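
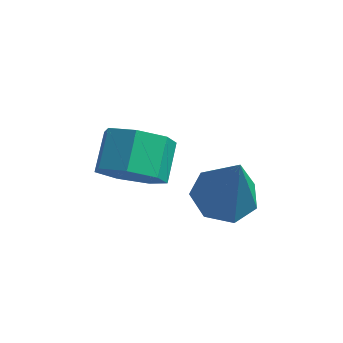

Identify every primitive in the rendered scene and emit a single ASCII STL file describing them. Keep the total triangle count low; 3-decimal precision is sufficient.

solid 
facet normal -0.252 0.184 -0.950
outer loop
vertex -0.364 -0.568 0.078
vertex -0.847 0.12 0.339
vertex 0.003 0.101 0.11
endloop
endfacet
facet normal 0.873 -0.482 0.070
outer loop
vertex -0.364 -0.568 0.078
vertex 0.003 0.101 0.11
vertex -0.353 -0.24 2.201
endloop
endfacet
facet normal -0.252 0.183 -0.950
outer loop
vertex 0.003 0.101 0.11
vertex -0.847 0.12 0.339
vertex -0.27 0.784 0.314
endloop
endfacet
facet normal 0.928 0.309 0.208
outer loop
vertex 0.003 0.101 0.11
vertex -0.27 0.784 0.314
vertex -0.353 -0.24 2.201
endloop
endfacet
facet normal -0.252 0.183 -0.950
outer loop
vertex -0.27 0.784 0.314
vertex -0.847 0.12 0.339
vertex -0.977 0.967 0.537
endloop
endfacet
facet normal 0.355 0.815 0.458
outer loop
vertex -0.27 0.784 0.314
vertex -0.977 0.967 0.537
vertex -0.353 -0.24 2.201
endloop
endfacet
facet normal -0.252 0.183 -0.950
outer loop
vertex -0.977 0.967 0.537
vertex -0.847 0.12 0.339
vertex -1.586 0.512 0.611
endloop
endfacet
facet normal -0.414 0.656 0.631
outer loop
vertex -0.977 0.967 0.537
vertex -1.586 0.512 0.611
vertex -0.353 -0.24 2.201
endloop
endfacet
facet normal -0.252 0.183 -0.950
outer loop
vertex -1.586 0.512 0.611
vertex -0.847 0.12 0.339
vertex -1.638 -0.238 0.48
endloop
endfacet
facet normal -0.800 -0.049 0.598
outer loop
vertex -1.586 0.512 0.611
vertex -1.638 -0.238 0.48
vertex -0.353 -0.24 2.201
endloop
endfacet
facet normal -0.253 0.184 -0.950
outer loop
vertex -1.638 -0.238 0.48
vertex -0.847 0.12 0.339
vertex -1.094 -0.719 0.242
endloop
endfacet
facet normal -0.513 -0.769 0.382
outer loop
vertex -1.638 -0.238 0.48
vertex -1.094 -0.719 0.242
vertex -0.353 -0.24 2.201
endloop
endfacet
facet normal -0.252 0.184 -0.950
outer loop
vertex -1.094 -0.719 0.242
vertex -0.847 0.12 0.339
vertex -0.364 -0.568 0.078
endloop
endfacet
facet normal 0.232 -0.961 0.147
outer loop
vertex -1.094 -0.719 0.242
vertex -0.364 -0.568 0.078
vertex -0.353 -0.24 2.201
endloop
endfacet
facet normal 0.092 -0.839 -0.537
outer loop
vertex -2.182 -0.292 0.802
vertex -3.065 -0.529 1.021
vertex -2.758 -0.026 0.288
endloop
endfacet
facet normal 0.703 0.437 -0.561
outer loop
vertex -2.182 -0.292 0.802
vertex -2.758 -0.026 0.288
vertex -2.292 0.706 1.441
endloop
endfacet
facet normal 0.703 0.436 -0.561
outer loop
vertex -2.292 0.706 1.441
vertex -2.758 -0.026 0.288
vertex -2.867 0.972 0.927
endloop
endfacet
facet normal -0.092 0.838 0.537
outer loop
vertex -2.292 0.706 1.441
vertex -2.867 0.972 0.927
vertex -3.175 0.469 1.659
endloop
endfacet
facet normal 0.092 -0.839 -0.537
outer loop
vertex -2.758 -0.026 0.288
vertex -3.065 -0.529 1.021
vertex -3.565 -0.139 0.326
endloop
endfacet
facet normal -0.113 0.527 -0.842
outer loop
vertex -2.758 -0.026 0.288
vertex -3.565 -0.139 0.326
vertex -2.867 0.972 0.927
endloop
endfacet
facet normal -0.113 0.527 -0.842
outer loop
vertex -2.867 0.972 0.927
vertex -3.565 -0.139 0.326
vertex -3.674 0.859 0.965
endloop
endfacet
facet normal -0.092 0.838 0.537
outer loop
vertex -2.867 0.972 0.927
vertex -3.674 0.859 0.965
vertex -3.175 0.469 1.659
endloop
endfacet
facet normal 0.092 -0.839 -0.537
outer loop
vertex -3.565 -0.139 0.326
vertex -3.065 -0.529 1.021
vertex -3.996 -0.545 0.887
endloop
endfacet
facet normal -0.844 0.221 -0.489
outer loop
vertex -3.565 -0.139 0.326
vertex -3.996 -0.545 0.887
vertex -3.674 0.859 0.965
endloop
endfacet
facet normal -0.844 0.221 -0.489
outer loop
vertex -3.674 0.859 0.965
vertex -3.996 -0.545 0.887
vertex -4.105 0.453 1.526
endloop
endfacet
facet normal -0.091 0.839 0.537
outer loop
vertex -3.674 0.859 0.965
vertex -4.105 0.453 1.526
vertex -3.175 0.469 1.659
endloop
endfacet
facet normal 0.092 -0.838 -0.537
outer loop
vertex -3.996 -0.545 0.887
vertex -3.065 -0.529 1.021
vertex -3.726 -0.939 1.548
endloop
endfacet
facet normal -0.939 -0.252 0.233
outer loop
vertex -3.996 -0.545 0.887
vertex -3.726 -0.939 1.548
vertex -4.105 0.453 1.526
endloop
endfacet
facet normal -0.939 -0.252 0.233
outer loop
vertex -4.105 0.453 1.526
vertex -3.726 -0.939 1.548
vertex -3.835 0.059 2.187
endloop
endfacet
facet normal -0.091 0.839 0.537
outer loop
vertex -4.105 0.453 1.526
vertex -3.835 0.059 2.187
vertex -3.175 0.469 1.659
endloop
endfacet
facet normal 0.092 -0.839 -0.537
outer loop
vertex -3.726 -0.939 1.548
vertex -3.065 -0.529 1.021
vertex -2.959 -1.024 1.812
endloop
endfacet
facet normal -0.327 -0.535 0.779
outer loop
vertex -3.726 -0.939 1.548
vertex -2.959 -1.024 1.812
vertex -3.835 0.059 2.187
endloop
endfacet
facet normal -0.327 -0.535 0.779
outer loop
vertex -3.835 0.059 2.187
vertex -2.959 -1.024 1.812
vertex -3.068 -0.026 2.451
endloop
endfacet
facet normal -0.092 0.839 0.537
outer loop
vertex -3.835 0.059 2.187
vertex -3.068 -0.026 2.451
vertex -3.175 0.469 1.659
endloop
endfacet
facet normal 0.092 -0.839 -0.537
outer loop
vertex -2.959 -1.024 1.812
vertex -3.065 -0.529 1.021
vertex -2.272 -0.736 1.48
endloop
endfacet
facet normal 0.531 -0.415 0.739
outer loop
vertex -2.959 -1.024 1.812
vertex -2.272 -0.736 1.48
vertex -3.068 -0.026 2.451
endloop
endfacet
facet normal 0.531 -0.415 0.739
outer loop
vertex -3.068 -0.026 2.451
vertex -2.272 -0.736 1.48
vertex -2.381 0.262 2.119
endloop
endfacet
facet normal -0.092 0.839 0.537
outer loop
vertex -3.068 -0.026 2.451
vertex -2.381 0.262 2.119
vertex -3.175 0.469 1.659
endloop
endfacet
facet normal 0.092 -0.839 -0.537
outer loop
vertex -2.272 -0.736 1.48
vertex -3.065 -0.529 1.021
vertex -2.182 -0.292 0.802
endloop
endfacet
facet normal 0.990 0.017 0.142
outer loop
vertex -2.272 -0.736 1.48
vertex -2.182 -0.292 0.802
vertex -2.381 0.262 2.119
endloop
endfacet
facet normal 0.990 0.018 0.142
outer loop
vertex -2.381 0.262 2.119
vertex -2.182 -0.292 0.802
vertex -2.292 0.706 1.441
endloop
endfacet
facet normal -0.092 0.839 0.537
outer loop
vertex -2.381 0.262 2.119
vertex -2.292 0.706 1.441
vertex -3.175 0.469 1.659
endloop
endfacet

endsolid


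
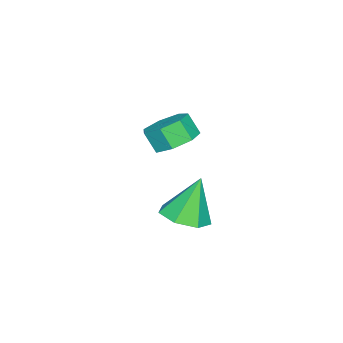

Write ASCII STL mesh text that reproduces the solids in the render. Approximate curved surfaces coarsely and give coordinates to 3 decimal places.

solid 
facet normal 0.324 -0.184 -0.928
outer loop
vertex 4.232 2.845 0.431
vertex 3.63 2.023 0.384
vertex 3.416 2.985 0.118
endloop
endfacet
facet normal 0.051 0.954 0.295
outer loop
vertex 4.232 2.845 0.431
vertex 3.416 2.985 0.118
vertex 3.01 2.377 2.156
endloop
endfacet
facet normal 0.325 -0.184 -0.928
outer loop
vertex 3.416 2.985 0.118
vertex 3.63 2.023 0.384
vertex 2.761 2.4 0.005
endloop
endfacet
facet normal -0.672 0.736 0.086
outer loop
vertex 3.416 2.985 0.118
vertex 2.761 2.4 0.005
vertex 3.01 2.377 2.156
endloop
endfacet
facet normal 0.324 -0.185 -0.928
outer loop
vertex 2.761 2.4 0.005
vertex 3.63 2.023 0.384
vertex 2.76 1.532 0.178
endloop
endfacet
facet normal -0.993 0.024 0.115
outer loop
vertex 2.761 2.4 0.005
vertex 2.76 1.532 0.178
vertex 3.01 2.377 2.156
endloop
endfacet
facet normal 0.324 -0.185 -0.928
outer loop
vertex 2.76 1.532 0.178
vertex 3.63 2.023 0.384
vertex 3.414 1.034 0.506
endloop
endfacet
facet normal -0.673 -0.646 0.361
outer loop
vertex 2.76 1.532 0.178
vertex 3.414 1.034 0.506
vertex 3.01 2.377 2.156
endloop
endfacet
facet normal 0.324 -0.185 -0.928
outer loop
vertex 3.414 1.034 0.506
vertex 3.63 2.023 0.384
vertex 4.23 1.281 0.742
endloop
endfacet
facet normal 0.048 -0.769 0.638
outer loop
vertex 3.414 1.034 0.506
vertex 4.23 1.281 0.742
vertex 3.01 2.377 2.156
endloop
endfacet
facet normal 0.325 -0.185 -0.928
outer loop
vertex 4.23 1.281 0.742
vertex 3.63 2.023 0.384
vertex 4.595 2.087 0.709
endloop
endfacet
facet normal 0.626 -0.254 0.737
outer loop
vertex 4.23 1.281 0.742
vertex 4.595 2.087 0.709
vertex 3.01 2.377 2.156
endloop
endfacet
facet normal 0.325 -0.185 -0.928
outer loop
vertex 4.595 2.087 0.709
vertex 3.63 2.023 0.384
vertex 4.232 2.845 0.431
endloop
endfacet
facet normal 0.628 0.515 0.584
outer loop
vertex 4.595 2.087 0.709
vertex 4.232 2.845 0.431
vertex 3.01 2.377 2.156
endloop
endfacet
facet normal 0.095 0.541 -0.835
outer loop
vertex 0.335 -0.753 0.902
vertex -0.52 -0.295 1.102
vertex 0.396 -0.037 1.373
endloop
endfacet
facet normal 0.993 -0.111 0.041
outer loop
vertex 0.335 -0.753 0.902
vertex 0.396 -0.037 1.373
vertex 0.235 -1.322 1.779
endloop
endfacet
facet normal 0.993 -0.111 0.041
outer loop
vertex 0.235 -1.322 1.779
vertex 0.396 -0.037 1.373
vertex 0.296 -0.606 2.25
endloop
endfacet
facet normal -0.095 -0.541 0.835
outer loop
vertex 0.235 -1.322 1.779
vertex 0.296 -0.606 2.25
vertex -0.62 -0.865 1.978
endloop
endfacet
facet normal 0.094 0.542 -0.835
outer loop
vertex 0.396 -0.037 1.373
vertex -0.52 -0.295 1.102
vertex -0.233 0.484 1.64
endloop
endfacet
facet normal 0.675 0.582 0.454
outer loop
vertex 0.396 -0.037 1.373
vertex -0.233 0.484 1.64
vertex 0.296 -0.606 2.25
endloop
endfacet
facet normal 0.675 0.582 0.454
outer loop
vertex 0.296 -0.606 2.25
vertex -0.233 0.484 1.64
vertex -0.332 -0.085 2.517
endloop
endfacet
facet normal -0.095 -0.542 0.835
outer loop
vertex 0.296 -0.606 2.25
vertex -0.332 -0.085 2.517
vertex -0.62 -0.865 1.978
endloop
endfacet
facet normal 0.095 0.542 -0.835
outer loop
vertex -0.233 0.484 1.64
vertex -0.52 -0.295 1.102
vertex -1.078 0.418 1.501
endloop
endfacet
facet normal -0.152 0.837 0.526
outer loop
vertex -0.233 0.484 1.64
vertex -1.078 0.418 1.501
vertex -0.332 -0.085 2.517
endloop
endfacet
facet normal -0.152 0.837 0.526
outer loop
vertex -0.332 -0.085 2.517
vertex -1.078 0.418 1.501
vertex -1.178 -0.151 2.378
endloop
endfacet
facet normal -0.095 -0.542 0.835
outer loop
vertex -0.332 -0.085 2.517
vertex -1.178 -0.151 2.378
vertex -0.62 -0.865 1.978
endloop
endfacet
facet normal 0.095 0.542 -0.835
outer loop
vertex -1.078 0.418 1.501
vertex -0.52 -0.295 1.102
vertex -1.503 -0.185 1.062
endloop
endfacet
facet normal -0.864 0.462 0.201
outer loop
vertex -1.078 0.418 1.501
vertex -1.503 -0.185 1.062
vertex -1.178 -0.151 2.378
endloop
endfacet
facet normal -0.864 0.462 0.201
outer loop
vertex -1.178 -0.151 2.378
vertex -1.503 -0.185 1.062
vertex -1.603 -0.754 1.938
endloop
endfacet
facet normal -0.095 -0.542 0.835
outer loop
vertex -1.178 -0.151 2.378
vertex -1.603 -0.754 1.938
vertex -0.62 -0.865 1.978
endloop
endfacet
facet normal 0.095 0.542 -0.835
outer loop
vertex -1.503 -0.185 1.062
vertex -0.52 -0.295 1.102
vertex -1.188 -0.871 0.652
endloop
endfacet
facet normal -0.925 -0.261 -0.275
outer loop
vertex -1.503 -0.185 1.062
vertex -1.188 -0.871 0.652
vertex -1.603 -0.754 1.938
endloop
endfacet
facet normal -0.925 -0.261 -0.275
outer loop
vertex -1.603 -0.754 1.938
vertex -1.188 -0.871 0.652
vertex -1.288 -1.44 1.529
endloop
endfacet
facet normal -0.095 -0.542 0.835
outer loop
vertex -1.603 -0.754 1.938
vertex -1.288 -1.44 1.529
vertex -0.62 -0.865 1.978
endloop
endfacet
facet normal 0.095 0.542 -0.835
outer loop
vertex -1.188 -0.871 0.652
vertex -0.52 -0.295 1.102
vertex -0.37 -1.124 0.581
endloop
endfacet
facet normal -0.291 -0.787 -0.544
outer loop
vertex -1.188 -0.871 0.652
vertex -0.37 -1.124 0.581
vertex -1.288 -1.44 1.529
endloop
endfacet
facet normal -0.291 -0.787 -0.544
outer loop
vertex -1.288 -1.44 1.529
vertex -0.37 -1.124 0.581
vertex -0.47 -1.693 1.458
endloop
endfacet
facet normal -0.095 -0.542 0.835
outer loop
vertex -1.288 -1.44 1.529
vertex -0.47 -1.693 1.458
vertex -0.62 -0.865 1.978
endloop
endfacet
facet normal 0.095 0.542 -0.835
outer loop
vertex -0.37 -1.124 0.581
vertex -0.52 -0.295 1.102
vertex 0.335 -0.753 0.902
endloop
endfacet
facet normal 0.563 -0.721 -0.404
outer loop
vertex -0.37 -1.124 0.581
vertex 0.335 -0.753 0.902
vertex -0.47 -1.693 1.458
endloop
endfacet
facet normal 0.563 -0.721 -0.404
outer loop
vertex -0.47 -1.693 1.458
vertex 0.335 -0.753 0.902
vertex 0.235 -1.322 1.779
endloop
endfacet
facet normal -0.095 -0.542 0.835
outer loop
vertex -0.47 -1.693 1.458
vertex 0.235 -1.322 1.779
vertex -0.62 -0.865 1.978
endloop
endfacet

endsolid


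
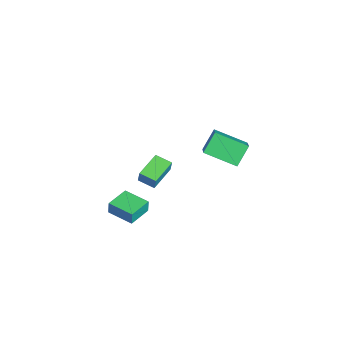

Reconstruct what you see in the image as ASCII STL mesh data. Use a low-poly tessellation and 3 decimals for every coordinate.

solid 
facet normal -0.820 0.549 0.162
outer loop
vertex -3.938 -1.052 -1.059
vertex -3.395 -0.172 -1.29
vertex -4.152 -1.133 -1.867
endloop
endfacet
facet normal -0.512 -0.830 0.219
outer loop
vertex -2.725 -2.088 -2.15
vertex -3.938 -1.052 -1.059
vertex -4.152 -1.133 -1.867
endloop
endfacet
facet normal -0.820 0.549 0.161
outer loop
vertex -4.152 -1.133 -1.867
vertex -3.395 -0.172 -1.29
vertex -3.608 -0.253 -2.099
endloop
endfacet
facet normal -0.255 -0.096 -0.962
outer loop
vertex -3.608 -0.253 -2.099
vertex -2.725 -2.088 -2.15
vertex -4.152 -1.133 -1.867
endloop
endfacet
facet normal 0.255 0.095 0.962
outer loop
vertex -3.938 -1.052 -1.059
vertex -1.968 -1.127 -1.573
vertex -3.395 -0.172 -1.29
endloop
endfacet
facet normal -0.513 -0.830 0.218
outer loop
vertex -2.512 -2.007 -1.341
vertex -3.938 -1.052 -1.059
vertex -2.725 -2.088 -2.15
endloop
endfacet
facet normal 0.255 0.096 0.962
outer loop
vertex -2.512 -2.007 -1.341
vertex -1.968 -1.127 -1.573
vertex -3.938 -1.052 -1.059
endloop
endfacet
facet normal 0.513 0.830 -0.218
outer loop
vertex -3.395 -0.172 -1.29
vertex -1.968 -1.127 -1.573
vertex -3.608 -0.253 -2.099
endloop
endfacet
facet normal -0.254 -0.096 -0.962
outer loop
vertex -2.182 -1.208 -2.381
vertex -2.725 -2.088 -2.15
vertex -3.608 -0.253 -2.099
endloop
endfacet
facet normal 0.513 0.830 -0.219
outer loop
vertex -3.608 -0.253 -2.099
vertex -1.968 -1.127 -1.573
vertex -2.182 -1.208 -2.381
endloop
endfacet
facet normal 0.820 -0.549 -0.161
outer loop
vertex -2.182 -1.208 -2.381
vertex -2.512 -2.007 -1.341
vertex -2.725 -2.088 -2.15
endloop
endfacet
facet normal 0.820 -0.549 -0.162
outer loop
vertex -1.968 -1.127 -1.573
vertex -2.512 -2.007 -1.341
vertex -2.182 -1.208 -2.381
endloop
endfacet
facet normal -0.496 0.464 0.734
outer loop
vertex 0.763 1.868 5.011
vertex 1.322 3.595 4.298
vertex -0.557 1.915 4.09
endloop
endfacet
facet normal -0.287 -0.885 0.366
outer loop
vertex 0.138 1.265 3.062
vertex 0.763 1.868 5.011
vertex -0.557 1.915 4.09
endloop
endfacet
facet normal -0.496 0.464 0.733
outer loop
vertex -0.557 1.915 4.09
vertex 1.322 3.595 4.298
vertex 0.003 3.641 3.376
endloop
endfacet
facet normal -0.819 0.029 -0.572
outer loop
vertex 0.003 3.641 3.376
vertex 0.138 1.265 3.062
vertex -0.557 1.915 4.09
endloop
endfacet
facet normal 0.819 -0.029 0.572
outer loop
vertex 0.763 1.868 5.011
vertex 2.017 2.945 3.27
vertex 1.322 3.595 4.298
endloop
endfacet
facet normal -0.287 -0.885 0.366
outer loop
vertex 1.457 1.219 3.984
vertex 0.763 1.868 5.011
vertex 0.138 1.265 3.062
endloop
endfacet
facet normal 0.820 -0.029 0.572
outer loop
vertex 1.457 1.219 3.984
vertex 2.017 2.945 3.27
vertex 0.763 1.868 5.011
endloop
endfacet
facet normal 0.287 0.885 -0.366
outer loop
vertex 1.322 3.595 4.298
vertex 2.017 2.945 3.27
vertex 0.003 3.641 3.376
endloop
endfacet
facet normal -0.820 0.029 -0.572
outer loop
vertex 0.697 2.992 2.349
vertex 0.138 1.265 3.062
vertex 0.003 3.641 3.376
endloop
endfacet
facet normal 0.287 0.885 -0.366
outer loop
vertex 0.003 3.641 3.376
vertex 2.017 2.945 3.27
vertex 0.697 2.992 2.349
endloop
endfacet
facet normal 0.497 -0.464 -0.734
outer loop
vertex 0.697 2.992 2.349
vertex 1.457 1.219 3.984
vertex 0.138 1.265 3.062
endloop
endfacet
facet normal 0.496 -0.464 -0.734
outer loop
vertex 2.017 2.945 3.27
vertex 1.457 1.219 3.984
vertex 0.697 2.992 2.349
endloop
endfacet
facet normal -0.775 0.632 0.001
outer loop
vertex -2.784 -2.798 -3.112
vertex -1.761 -1.545 -3.199
vertex -2.813 -2.832 -3.941
endloop
endfacet
facet normal -0.632 -0.773 0.054
outer loop
vertex -1.659 -3.775 -3.941
vertex -2.784 -2.798 -3.112
vertex -2.813 -2.832 -3.941
endloop
endfacet
facet normal -0.774 0.633 -0.001
outer loop
vertex -2.813 -2.832 -3.941
vertex -1.761 -1.545 -3.199
vertex -1.789 -1.58 -4.028
endloop
endfacet
facet normal -0.034 -0.042 -0.999
outer loop
vertex -1.789 -1.58 -4.028
vertex -1.659 -3.775 -3.941
vertex -2.813 -2.832 -3.941
endloop
endfacet
facet normal 0.034 0.042 0.999
outer loop
vertex -2.784 -2.798 -3.112
vertex -0.607 -2.488 -3.199
vertex -1.761 -1.545 -3.199
endloop
endfacet
facet normal -0.632 -0.773 0.054
outer loop
vertex -1.631 -3.74 -3.112
vertex -2.784 -2.798 -3.112
vertex -1.659 -3.775 -3.941
endloop
endfacet
facet normal 0.034 0.042 0.999
outer loop
vertex -1.631 -3.74 -3.112
vertex -0.607 -2.488 -3.199
vertex -2.784 -2.798 -3.112
endloop
endfacet
facet normal 0.632 0.773 -0.054
outer loop
vertex -1.761 -1.545 -3.199
vertex -0.607 -2.488 -3.199
vertex -1.789 -1.58 -4.028
endloop
endfacet
facet normal -0.034 -0.042 -0.999
outer loop
vertex -0.636 -2.522 -4.028
vertex -1.659 -3.775 -3.941
vertex -1.789 -1.58 -4.028
endloop
endfacet
facet normal 0.632 0.773 -0.054
outer loop
vertex -1.789 -1.58 -4.028
vertex -0.607 -2.488 -3.199
vertex -0.636 -2.522 -4.028
endloop
endfacet
facet normal 0.775 -0.632 0.001
outer loop
vertex -0.636 -2.522 -4.028
vertex -1.631 -3.74 -3.112
vertex -1.659 -3.775 -3.941
endloop
endfacet
facet normal 0.774 -0.633 -0.001
outer loop
vertex -0.607 -2.488 -3.199
vertex -1.631 -3.74 -3.112
vertex -0.636 -2.522 -4.028
endloop
endfacet

endsolid


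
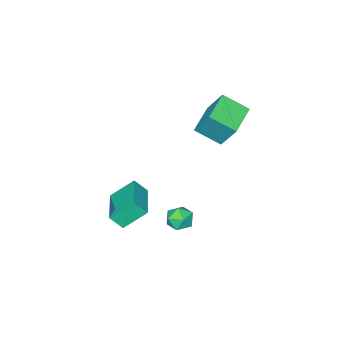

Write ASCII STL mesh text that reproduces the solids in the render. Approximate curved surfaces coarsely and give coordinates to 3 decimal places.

solid 
facet normal -0.902 -0.385 0.196
outer loop
vertex -4.042 1.913 3.274
vertex -4.704 3.085 2.525
vertex -3.974 0.982 1.758
endloop
endfacet
facet normal 0.430 -0.761 0.486
outer loop
vertex -2.396 1.655 1.415
vertex -4.042 1.913 3.274
vertex -3.974 0.982 1.758
endloop
endfacet
facet normal -0.902 -0.385 0.196
outer loop
vertex -3.974 0.982 1.758
vertex -4.704 3.085 2.525
vertex -4.636 2.154 1.009
endloop
endfacet
facet normal 0.038 -0.523 -0.852
outer loop
vertex -4.636 2.154 1.009
vertex -2.396 1.655 1.415
vertex -3.974 0.982 1.758
endloop
endfacet
facet normal -0.038 0.523 0.852
outer loop
vertex -4.042 1.913 3.274
vertex -3.126 3.758 2.182
vertex -4.704 3.085 2.525
endloop
endfacet
facet normal 0.430 -0.761 0.486
outer loop
vertex -2.464 2.586 2.931
vertex -4.042 1.913 3.274
vertex -2.396 1.655 1.415
endloop
endfacet
facet normal -0.038 0.523 0.852
outer loop
vertex -2.464 2.586 2.931
vertex -3.126 3.758 2.182
vertex -4.042 1.913 3.274
endloop
endfacet
facet normal -0.430 0.761 -0.486
outer loop
vertex -4.704 3.085 2.525
vertex -3.126 3.758 2.182
vertex -4.636 2.154 1.009
endloop
endfacet
facet normal 0.038 -0.523 -0.852
outer loop
vertex -3.058 2.827 0.666
vertex -2.396 1.655 1.415
vertex -4.636 2.154 1.009
endloop
endfacet
facet normal -0.430 0.761 -0.486
outer loop
vertex -4.636 2.154 1.009
vertex -3.126 3.758 2.182
vertex -3.058 2.827 0.666
endloop
endfacet
facet normal 0.902 0.385 -0.196
outer loop
vertex -3.058 2.827 0.666
vertex -2.464 2.586 2.931
vertex -2.396 1.655 1.415
endloop
endfacet
facet normal 0.902 0.385 -0.196
outer loop
vertex -3.126 3.758 2.182
vertex -2.464 2.586 2.931
vertex -3.058 2.827 0.666
endloop
endfacet
facet normal -0.433 0.522 -0.735
outer loop
vertex 0.509 1.492 -1.504
vertex 1.919 2.989 -1.272
vertex 1.43 0.786 -2.547
endloop
endfacet
facet normal -0.681 -0.723 -0.112
outer loop
vertex 1.841 0.291 -1.848
vertex 0.509 1.492 -1.504
vertex 1.43 0.786 -2.547
endloop
endfacet
facet normal -0.433 0.522 -0.735
outer loop
vertex 1.43 0.786 -2.547
vertex 1.919 2.989 -1.272
vertex 2.84 2.284 -2.315
endloop
endfacet
facet normal 0.591 -0.453 -0.668
outer loop
vertex 2.84 2.284 -2.315
vertex 1.841 0.291 -1.848
vertex 1.43 0.786 -2.547
endloop
endfacet
facet normal -0.591 0.453 0.668
outer loop
vertex 0.509 1.492 -1.504
vertex 2.33 2.494 -0.573
vertex 1.919 2.989 -1.272
endloop
endfacet
facet normal -0.681 -0.723 -0.113
outer loop
vertex 0.92 0.996 -0.805
vertex 0.509 1.492 -1.504
vertex 1.841 0.291 -1.848
endloop
endfacet
facet normal -0.591 0.452 0.668
outer loop
vertex 0.92 0.996 -0.805
vertex 2.33 2.494 -0.573
vertex 0.509 1.492 -1.504
endloop
endfacet
facet normal 0.681 0.724 0.112
outer loop
vertex 1.919 2.989 -1.272
vertex 2.33 2.494 -0.573
vertex 2.84 2.284 -2.315
endloop
endfacet
facet normal 0.590 -0.453 -0.668
outer loop
vertex 3.251 1.788 -1.616
vertex 1.841 0.291 -1.848
vertex 2.84 2.284 -2.315
endloop
endfacet
facet normal 0.682 0.723 0.112
outer loop
vertex 2.84 2.284 -2.315
vertex 2.33 2.494 -0.573
vertex 3.251 1.788 -1.616
endloop
endfacet
facet normal 0.433 -0.522 0.735
outer loop
vertex 3.251 1.788 -1.616
vertex 0.92 0.996 -0.805
vertex 1.841 0.291 -1.848
endloop
endfacet
facet normal 0.433 -0.521 0.735
outer loop
vertex 2.33 2.494 -0.573
vertex 0.92 0.996 -0.805
vertex 3.251 1.788 -1.616
endloop
endfacet
facet normal -0.603 -0.054 0.796
outer loop
vertex -0.309 3.717 -2.248
vertex -0.4 2.964 -2.368
vertex 0.17 3.215 -1.919
endloop
endfacet
facet normal -0.118 0.463 0.879
outer loop
vertex -0.309 3.717 -2.248
vertex 0.17 3.215 -1.919
vertex 0.444 3.864 -2.224
endloop
endfacet
facet normal -0.191 0.922 0.337
outer loop
vertex -0.309 3.717 -2.248
vertex 0.444 3.864 -2.224
vertex 0.043 4.014 -2.861
endloop
endfacet
facet normal -0.721 0.688 -0.080
outer loop
vertex -0.309 3.717 -2.248
vertex 0.043 4.014 -2.861
vertex -0.478 3.458 -2.95
endloop
endfacet
facet normal -0.975 0.085 0.203
outer loop
vertex -0.309 3.717 -2.248
vertex -0.478 3.458 -2.95
vertex -0.4 2.964 -2.368
endloop
endfacet
facet normal 0.531 0.167 0.831
outer loop
vertex 0.444 3.864 -2.224
vertex 0.17 3.215 -1.919
vertex 0.818 3.202 -2.33
endloop
endfacet
facet normal -0.255 -0.670 0.698
outer loop
vertex 0.17 3.215 -1.919
vertex -0.4 2.964 -2.368
vertex 0.297 2.646 -2.419
endloop
endfacet
facet normal -0.858 -0.443 -0.261
outer loop
vertex -0.4 2.964 -2.368
vertex -0.478 3.458 -2.95
vertex -0.104 2.796 -3.056
endloop
endfacet
facet normal -0.446 0.533 -0.719
outer loop
vertex -0.478 3.458 -2.95
vertex 0.043 4.014 -2.861
vertex 0.17 3.445 -3.361
endloop
endfacet
facet normal 0.412 0.910 -0.045
outer loop
vertex 0.043 4.014 -2.861
vertex 0.444 3.864 -2.224
vertex 0.74 3.696 -2.912
endloop
endfacet
facet normal 0.721 -0.688 0.080
outer loop
vertex 0.649 2.943 -3.032
vertex 0.818 3.202 -2.33
vertex 0.297 2.646 -2.419
endloop
endfacet
facet normal 0.191 -0.922 -0.337
outer loop
vertex 0.649 2.943 -3.032
vertex 0.297 2.646 -2.419
vertex -0.104 2.796 -3.056
endloop
endfacet
facet normal 0.118 -0.463 -0.879
outer loop
vertex 0.649 2.943 -3.032
vertex -0.104 2.796 -3.056
vertex 0.17 3.445 -3.361
endloop
endfacet
facet normal 0.603 0.054 -0.796
outer loop
vertex 0.649 2.943 -3.032
vertex 0.17 3.445 -3.361
vertex 0.74 3.696 -2.912
endloop
endfacet
facet normal 0.975 -0.085 -0.203
outer loop
vertex 0.649 2.943 -3.032
vertex 0.74 3.696 -2.912
vertex 0.818 3.202 -2.33
endloop
endfacet
facet normal 0.446 -0.533 0.719
outer loop
vertex 0.297 2.646 -2.419
vertex 0.818 3.202 -2.33
vertex 0.17 3.215 -1.919
endloop
endfacet
facet normal -0.412 -0.910 0.045
outer loop
vertex -0.104 2.796 -3.056
vertex 0.297 2.646 -2.419
vertex -0.4 2.964 -2.368
endloop
endfacet
facet normal -0.531 -0.167 -0.831
outer loop
vertex 0.17 3.445 -3.361
vertex -0.104 2.796 -3.056
vertex -0.478 3.458 -2.95
endloop
endfacet
facet normal 0.255 0.670 -0.698
outer loop
vertex 0.74 3.696 -2.912
vertex 0.17 3.445 -3.361
vertex 0.043 4.014 -2.861
endloop
endfacet
facet normal 0.858 0.443 0.261
outer loop
vertex 0.818 3.202 -2.33
vertex 0.74 3.696 -2.912
vertex 0.444 3.864 -2.224
endloop
endfacet

endsolid


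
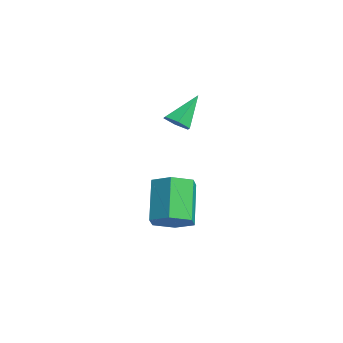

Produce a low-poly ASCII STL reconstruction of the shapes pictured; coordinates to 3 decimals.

solid 
facet normal 0.592 -0.226 -0.773
outer loop
vertex -0.249 -3.616 -2.431
vertex -0.932 -4.21 -2.78
vertex -0.92 -3.277 -3.044
endloop
endfacet
facet normal 0.413 0.909 0.050
outer loop
vertex -0.249 -3.616 -2.431
vertex -0.92 -3.277 -3.044
vertex -1.505 -3.136 -0.791
endloop
endfacet
facet normal 0.413 0.909 0.050
outer loop
vertex -1.505 -3.136 -0.791
vertex -0.92 -3.277 -3.044
vertex -2.176 -2.797 -1.405
endloop
endfacet
facet normal -0.592 0.227 0.773
outer loop
vertex -1.505 -3.136 -0.791
vertex -2.176 -2.797 -1.405
vertex -2.188 -3.73 -1.14
endloop
endfacet
facet normal 0.592 -0.226 -0.773
outer loop
vertex -0.92 -3.277 -3.044
vertex -0.932 -4.21 -2.78
vertex -1.603 -3.871 -3.393
endloop
endfacet
facet normal -0.392 0.757 -0.522
outer loop
vertex -0.92 -3.277 -3.044
vertex -1.603 -3.871 -3.393
vertex -2.176 -2.797 -1.405
endloop
endfacet
facet normal -0.392 0.757 -0.522
outer loop
vertex -2.176 -2.797 -1.405
vertex -1.603 -3.871 -3.393
vertex -2.859 -3.391 -1.754
endloop
endfacet
facet normal -0.592 0.227 0.773
outer loop
vertex -2.176 -2.797 -1.405
vertex -2.859 -3.391 -1.754
vertex -2.188 -3.73 -1.14
endloop
endfacet
facet normal 0.592 -0.226 -0.773
outer loop
vertex -1.603 -3.871 -3.393
vertex -0.932 -4.21 -2.78
vertex -1.615 -4.804 -3.129
endloop
endfacet
facet normal -0.806 -0.152 -0.573
outer loop
vertex -1.603 -3.871 -3.393
vertex -1.615 -4.804 -3.129
vertex -2.859 -3.391 -1.754
endloop
endfacet
facet normal -0.806 -0.152 -0.572
outer loop
vertex -2.859 -3.391 -1.754
vertex -1.615 -4.804 -3.129
vertex -2.871 -4.324 -1.489
endloop
endfacet
facet normal -0.592 0.227 0.773
outer loop
vertex -2.859 -3.391 -1.754
vertex -2.871 -4.324 -1.489
vertex -2.188 -3.73 -1.14
endloop
endfacet
facet normal 0.592 -0.227 -0.773
outer loop
vertex -1.615 -4.804 -3.129
vertex -0.932 -4.21 -2.78
vertex -0.944 -5.143 -2.515
endloop
endfacet
facet normal -0.413 -0.909 -0.050
outer loop
vertex -1.615 -4.804 -3.129
vertex -0.944 -5.143 -2.515
vertex -2.871 -4.324 -1.489
endloop
endfacet
facet normal -0.413 -0.909 -0.050
outer loop
vertex -2.871 -4.324 -1.489
vertex -0.944 -5.143 -2.515
vertex -2.2 -4.663 -0.876
endloop
endfacet
facet normal -0.592 0.226 0.773
outer loop
vertex -2.871 -4.324 -1.489
vertex -2.2 -4.663 -0.876
vertex -2.188 -3.73 -1.14
endloop
endfacet
facet normal 0.592 -0.227 -0.773
outer loop
vertex -0.944 -5.143 -2.515
vertex -0.932 -4.21 -2.78
vertex -0.261 -4.549 -2.166
endloop
endfacet
facet normal 0.392 -0.757 0.522
outer loop
vertex -0.944 -5.143 -2.515
vertex -0.261 -4.549 -2.166
vertex -2.2 -4.663 -0.876
endloop
endfacet
facet normal 0.392 -0.757 0.522
outer loop
vertex -2.2 -4.663 -0.876
vertex -0.261 -4.549 -2.166
vertex -1.517 -4.069 -0.527
endloop
endfacet
facet normal -0.592 0.226 0.773
outer loop
vertex -2.2 -4.663 -0.876
vertex -1.517 -4.069 -0.527
vertex -2.188 -3.73 -1.14
endloop
endfacet
facet normal 0.592 -0.227 -0.773
outer loop
vertex -0.261 -4.549 -2.166
vertex -0.932 -4.21 -2.78
vertex -0.249 -3.616 -2.431
endloop
endfacet
facet normal 0.806 0.152 0.573
outer loop
vertex -0.261 -4.549 -2.166
vertex -0.249 -3.616 -2.431
vertex -1.517 -4.069 -0.527
endloop
endfacet
facet normal 0.806 0.152 0.573
outer loop
vertex -1.517 -4.069 -0.527
vertex -0.249 -3.616 -2.431
vertex -1.505 -3.136 -0.791
endloop
endfacet
facet normal -0.592 0.226 0.773
outer loop
vertex -1.517 -4.069 -0.527
vertex -1.505 -3.136 -0.791
vertex -2.188 -3.73 -1.14
endloop
endfacet
facet normal 0.243 -0.616 -0.749
outer loop
vertex -2.02 -3.601 2.249
vertex -2.603 -3.483 1.963
vertex -2.083 -3.104 1.82
endloop
endfacet
facet normal 0.837 0.414 0.357
outer loop
vertex -2.02 -3.601 2.249
vertex -2.083 -3.104 1.82
vertex -3.017 -2.437 3.237
endloop
endfacet
facet normal 0.243 -0.616 -0.749
outer loop
vertex -2.083 -3.104 1.82
vertex -2.603 -3.483 1.963
vertex -2.666 -2.986 1.534
endloop
endfacet
facet normal 0.302 0.924 -0.235
outer loop
vertex -2.083 -3.104 1.82
vertex -2.666 -2.986 1.534
vertex -3.017 -2.437 3.237
endloop
endfacet
facet normal 0.244 -0.616 -0.749
outer loop
vertex -2.666 -2.986 1.534
vertex -2.603 -3.483 1.963
vertex -3.186 -3.366 1.677
endloop
endfacet
facet normal -0.613 0.706 -0.354
outer loop
vertex -2.666 -2.986 1.534
vertex -3.186 -3.366 1.677
vertex -3.017 -2.437 3.237
endloop
endfacet
facet normal 0.244 -0.616 -0.749
outer loop
vertex -3.186 -3.366 1.677
vertex -2.603 -3.483 1.963
vertex -3.124 -3.863 2.106
endloop
endfacet
facet normal -0.993 -0.020 0.120
outer loop
vertex -3.186 -3.366 1.677
vertex -3.124 -3.863 2.106
vertex -3.017 -2.437 3.237
endloop
endfacet
facet normal 0.243 -0.615 -0.750
outer loop
vertex -3.124 -3.863 2.106
vertex -2.603 -3.483 1.963
vertex -2.54 -3.981 2.392
endloop
endfacet
facet normal -0.457 -0.532 0.713
outer loop
vertex -3.124 -3.863 2.106
vertex -2.54 -3.981 2.392
vertex -3.017 -2.437 3.237
endloop
endfacet
facet normal 0.243 -0.615 -0.750
outer loop
vertex -2.54 -3.981 2.392
vertex -2.603 -3.483 1.963
vertex -2.02 -3.601 2.249
endloop
endfacet
facet normal 0.458 -0.314 0.832
outer loop
vertex -2.54 -3.981 2.392
vertex -2.02 -3.601 2.249
vertex -3.017 -2.437 3.237
endloop
endfacet

endsolid


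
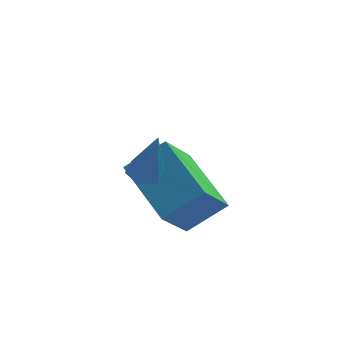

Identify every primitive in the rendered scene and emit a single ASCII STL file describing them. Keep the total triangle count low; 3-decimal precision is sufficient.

solid 
facet normal -0.404 -0.516 0.755
outer loop
vertex -2.427 -0.99 -0.304
vertex -3.533 -1.264 -1.082
vertex -1.514 -2.714 -0.994
endloop
endfacet
facet normal 0.801 0.198 0.564
outer loop
vertex -0.827 -1.836 -2.278
vertex -2.427 -0.99 -0.304
vertex -1.514 -2.714 -0.994
endloop
endfacet
facet normal -0.404 -0.517 0.755
outer loop
vertex -1.514 -2.714 -0.994
vertex -3.533 -1.264 -1.082
vertex -2.619 -2.988 -1.773
endloop
endfacet
facet normal 0.442 -0.833 -0.333
outer loop
vertex -2.619 -2.988 -1.773
vertex -0.827 -1.836 -2.278
vertex -1.514 -2.714 -0.994
endloop
endfacet
facet normal -0.441 0.833 0.334
outer loop
vertex -2.427 -0.99 -0.304
vertex -2.846 -0.386 -2.366
vertex -3.533 -1.264 -1.082
endloop
endfacet
facet normal 0.801 0.199 0.564
outer loop
vertex -1.741 -0.112 -1.587
vertex -2.427 -0.99 -0.304
vertex -0.827 -1.836 -2.278
endloop
endfacet
facet normal -0.442 0.833 0.334
outer loop
vertex -1.741 -0.112 -1.587
vertex -2.846 -0.386 -2.366
vertex -2.427 -0.99 -0.304
endloop
endfacet
facet normal -0.801 -0.199 -0.564
outer loop
vertex -3.533 -1.264 -1.082
vertex -2.846 -0.386 -2.366
vertex -2.619 -2.988 -1.773
endloop
endfacet
facet normal 0.441 -0.833 -0.334
outer loop
vertex -1.933 -2.11 -3.056
vertex -0.827 -1.836 -2.278
vertex -2.619 -2.988 -1.773
endloop
endfacet
facet normal -0.801 -0.199 -0.564
outer loop
vertex -2.619 -2.988 -1.773
vertex -2.846 -0.386 -2.366
vertex -1.933 -2.11 -3.056
endloop
endfacet
facet normal 0.403 0.517 -0.755
outer loop
vertex -1.933 -2.11 -3.056
vertex -1.741 -0.112 -1.587
vertex -0.827 -1.836 -2.278
endloop
endfacet
facet normal 0.404 0.516 -0.755
outer loop
vertex -2.846 -0.386 -2.366
vertex -1.741 -0.112 -1.587
vertex -1.933 -2.11 -3.056
endloop
endfacet
facet normal -0.194 0.219 -0.956
outer loop
vertex -2.695 -2.828 -0.5
vertex -3.012 -2.445 -0.348
vertex -2.508 -2.348 -0.428
endloop
endfacet
facet normal 0.932 -0.363 -0.001
outer loop
vertex -2.695 -2.828 -0.5
vertex -2.508 -2.348 -0.428
vertex -2.688 -2.815 1.268
endloop
endfacet
facet normal -0.194 0.219 -0.956
outer loop
vertex -2.508 -2.348 -0.428
vertex -3.012 -2.445 -0.348
vertex -2.825 -1.965 -0.276
endloop
endfacet
facet normal 0.793 0.561 0.239
outer loop
vertex -2.508 -2.348 -0.428
vertex -2.825 -1.965 -0.276
vertex -2.688 -2.815 1.268
endloop
endfacet
facet normal -0.191 0.218 -0.957
outer loop
vertex -2.825 -1.965 -0.276
vertex -3.012 -2.445 -0.348
vertex -3.33 -2.061 -0.197
endloop
endfacet
facet normal -0.089 0.869 0.486
outer loop
vertex -2.825 -1.965 -0.276
vertex -3.33 -2.061 -0.197
vertex -2.688 -2.815 1.268
endloop
endfacet
facet normal -0.191 0.218 -0.957
outer loop
vertex -3.33 -2.061 -0.197
vertex -3.012 -2.445 -0.348
vertex -3.517 -2.541 -0.269
endloop
endfacet
facet normal -0.833 0.250 0.494
outer loop
vertex -3.33 -2.061 -0.197
vertex -3.517 -2.541 -0.269
vertex -2.688 -2.815 1.268
endloop
endfacet
facet normal -0.192 0.221 -0.956
outer loop
vertex -3.517 -2.541 -0.269
vertex -3.012 -2.445 -0.348
vertex -3.2 -2.924 -0.421
endloop
endfacet
facet normal -0.693 -0.675 0.254
outer loop
vertex -3.517 -2.541 -0.269
vertex -3.2 -2.924 -0.421
vertex -2.688 -2.815 1.268
endloop
endfacet
facet normal -0.192 0.221 -0.956
outer loop
vertex -3.2 -2.924 -0.421
vertex -3.012 -2.445 -0.348
vertex -2.695 -2.828 -0.5
endloop
endfacet
facet normal 0.188 -0.982 0.006
outer loop
vertex -3.2 -2.924 -0.421
vertex -2.695 -2.828 -0.5
vertex -2.688 -2.815 1.268
endloop
endfacet

endsolid


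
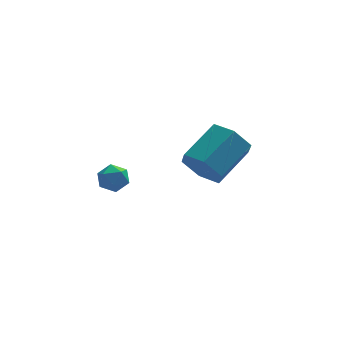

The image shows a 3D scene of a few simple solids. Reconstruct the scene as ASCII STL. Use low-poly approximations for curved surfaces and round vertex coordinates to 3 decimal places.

solid 
facet normal -0.130 -0.174 0.976
outer loop
vertex -1.843 -1.85 -0.434
vertex -2.175 -2.406 -0.577
vertex -1.518 -2.424 -0.493
endloop
endfacet
facet normal 0.477 0.182 0.860
outer loop
vertex -1.843 -1.85 -0.434
vertex -1.518 -2.424 -0.493
vertex -1.262 -1.871 -0.752
endloop
endfacet
facet normal 0.315 0.791 0.524
outer loop
vertex -1.843 -1.85 -0.434
vertex -1.262 -1.871 -0.752
vertex -1.761 -1.51 -0.997
endloop
endfacet
facet normal -0.393 0.811 0.433
outer loop
vertex -1.843 -1.85 -0.434
vertex -1.761 -1.51 -0.997
vertex -2.325 -1.841 -0.888
endloop
endfacet
facet normal -0.667 0.215 0.713
outer loop
vertex -1.843 -1.85 -0.434
vertex -2.325 -1.841 -0.888
vertex -2.175 -2.406 -0.577
endloop
endfacet
facet normal 0.882 -0.211 0.422
outer loop
vertex -1.262 -1.871 -0.752
vertex -1.518 -2.424 -0.493
vertex -1.235 -2.439 -1.092
endloop
endfacet
facet normal -0.100 -0.785 0.611
outer loop
vertex -1.518 -2.424 -0.493
vertex -2.175 -2.406 -0.577
vertex -1.799 -2.77 -0.983
endloop
endfacet
facet normal -0.970 -0.156 0.184
outer loop
vertex -2.175 -2.406 -0.577
vertex -2.325 -1.841 -0.888
vertex -2.298 -2.409 -1.228
endloop
endfacet
facet normal -0.526 0.807 -0.269
outer loop
vertex -2.325 -1.841 -0.888
vertex -1.761 -1.51 -0.997
vertex -2.042 -1.856 -1.487
endloop
endfacet
facet normal 0.620 0.775 -0.121
outer loop
vertex -1.761 -1.51 -0.997
vertex -1.262 -1.871 -0.752
vertex -1.385 -1.874 -1.403
endloop
endfacet
facet normal 0.393 -0.811 -0.433
outer loop
vertex -1.717 -2.43 -1.546
vertex -1.235 -2.439 -1.092
vertex -1.799 -2.77 -0.983
endloop
endfacet
facet normal -0.315 -0.791 -0.524
outer loop
vertex -1.717 -2.43 -1.546
vertex -1.799 -2.77 -0.983
vertex -2.298 -2.409 -1.228
endloop
endfacet
facet normal -0.477 -0.182 -0.860
outer loop
vertex -1.717 -2.43 -1.546
vertex -2.298 -2.409 -1.228
vertex -2.042 -1.856 -1.487
endloop
endfacet
facet normal 0.130 0.174 -0.976
outer loop
vertex -1.717 -2.43 -1.546
vertex -2.042 -1.856 -1.487
vertex -1.385 -1.874 -1.403
endloop
endfacet
facet normal 0.667 -0.215 -0.713
outer loop
vertex -1.717 -2.43 -1.546
vertex -1.385 -1.874 -1.403
vertex -1.235 -2.439 -1.092
endloop
endfacet
facet normal 0.526 -0.807 0.269
outer loop
vertex -1.799 -2.77 -0.983
vertex -1.235 -2.439 -1.092
vertex -1.518 -2.424 -0.493
endloop
endfacet
facet normal -0.620 -0.775 0.121
outer loop
vertex -2.298 -2.409 -1.228
vertex -1.799 -2.77 -0.983
vertex -2.175 -2.406 -0.577
endloop
endfacet
facet normal -0.882 0.211 -0.422
outer loop
vertex -2.042 -1.856 -1.487
vertex -2.298 -2.409 -1.228
vertex -2.325 -1.841 -0.888
endloop
endfacet
facet normal 0.100 0.785 -0.611
outer loop
vertex -1.385 -1.874 -1.403
vertex -2.042 -1.856 -1.487
vertex -1.761 -1.51 -0.997
endloop
endfacet
facet normal 0.970 0.156 -0.184
outer loop
vertex -1.235 -2.439 -1.092
vertex -1.385 -1.874 -1.403
vertex -1.262 -1.871 -0.752
endloop
endfacet
facet normal -0.664 -0.586 -0.463
outer loop
vertex 2.602 1.457 -3.996
vertex 1.939 1.596 -3.221
vertex 1.932 2.239 -4.025
endloop
endfacet
facet normal 0.368 0.282 -0.886
outer loop
vertex 2.602 1.457 -3.996
vertex 1.932 2.239 -4.025
vertex 3.924 2.625 -3.075
endloop
endfacet
facet normal 0.368 0.282 -0.886
outer loop
vertex 3.924 2.625 -3.075
vertex 1.932 2.239 -4.025
vertex 3.254 3.407 -3.104
endloop
endfacet
facet normal 0.665 0.587 0.463
outer loop
vertex 3.924 2.625 -3.075
vertex 3.254 3.407 -3.104
vertex 3.261 2.764 -2.299
endloop
endfacet
facet normal -0.665 -0.586 -0.463
outer loop
vertex 1.932 2.239 -4.025
vertex 1.939 1.596 -3.221
vertex 1.269 2.378 -3.249
endloop
endfacet
facet normal -0.380 0.798 -0.467
outer loop
vertex 1.932 2.239 -4.025
vertex 1.269 2.378 -3.249
vertex 3.254 3.407 -3.104
endloop
endfacet
facet normal -0.380 0.799 -0.467
outer loop
vertex 3.254 3.407 -3.104
vertex 1.269 2.378 -3.249
vertex 2.591 3.545 -2.328
endloop
endfacet
facet normal 0.664 0.587 0.463
outer loop
vertex 3.254 3.407 -3.104
vertex 2.591 3.545 -2.328
vertex 3.261 2.764 -2.299
endloop
endfacet
facet normal -0.665 -0.586 -0.463
outer loop
vertex 1.269 2.378 -3.249
vertex 1.939 1.596 -3.221
vertex 1.276 1.735 -2.445
endloop
endfacet
facet normal -0.747 0.516 0.419
outer loop
vertex 1.269 2.378 -3.249
vertex 1.276 1.735 -2.445
vertex 2.591 3.545 -2.328
endloop
endfacet
facet normal -0.747 0.516 0.419
outer loop
vertex 2.591 3.545 -2.328
vertex 1.276 1.735 -2.445
vertex 2.598 2.903 -1.524
endloop
endfacet
facet normal 0.664 0.587 0.463
outer loop
vertex 2.591 3.545 -2.328
vertex 2.598 2.903 -1.524
vertex 3.261 2.764 -2.299
endloop
endfacet
facet normal -0.665 -0.587 -0.463
outer loop
vertex 1.276 1.735 -2.445
vertex 1.939 1.596 -3.221
vertex 1.946 0.953 -2.416
endloop
endfacet
facet normal -0.368 -0.282 0.886
outer loop
vertex 1.276 1.735 -2.445
vertex 1.946 0.953 -2.416
vertex 2.598 2.903 -1.524
endloop
endfacet
facet normal -0.368 -0.282 0.886
outer loop
vertex 2.598 2.903 -1.524
vertex 1.946 0.953 -2.416
vertex 3.268 2.121 -1.495
endloop
endfacet
facet normal 0.664 0.586 0.463
outer loop
vertex 2.598 2.903 -1.524
vertex 3.268 2.121 -1.495
vertex 3.261 2.764 -2.299
endloop
endfacet
facet normal -0.664 -0.587 -0.463
outer loop
vertex 1.946 0.953 -2.416
vertex 1.939 1.596 -3.221
vertex 2.609 0.815 -3.192
endloop
endfacet
facet normal 0.380 -0.798 0.467
outer loop
vertex 1.946 0.953 -2.416
vertex 2.609 0.815 -3.192
vertex 3.268 2.121 -1.495
endloop
endfacet
facet normal 0.379 -0.799 0.467
outer loop
vertex 3.268 2.121 -1.495
vertex 2.609 0.815 -3.192
vertex 3.931 1.982 -2.271
endloop
endfacet
facet normal 0.665 0.586 0.463
outer loop
vertex 3.268 2.121 -1.495
vertex 3.931 1.982 -2.271
vertex 3.261 2.764 -2.299
endloop
endfacet
facet normal -0.664 -0.587 -0.463
outer loop
vertex 2.609 0.815 -3.192
vertex 1.939 1.596 -3.221
vertex 2.602 1.457 -3.996
endloop
endfacet
facet normal 0.747 -0.516 -0.419
outer loop
vertex 2.609 0.815 -3.192
vertex 2.602 1.457 -3.996
vertex 3.931 1.982 -2.271
endloop
endfacet
facet normal 0.747 -0.516 -0.419
outer loop
vertex 3.931 1.982 -2.271
vertex 2.602 1.457 -3.996
vertex 3.924 2.625 -3.075
endloop
endfacet
facet normal 0.665 0.586 0.463
outer loop
vertex 3.931 1.982 -2.271
vertex 3.924 2.625 -3.075
vertex 3.261 2.764 -2.299
endloop
endfacet

endsolid


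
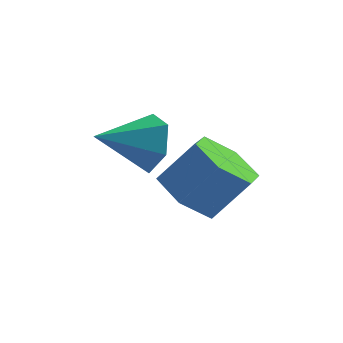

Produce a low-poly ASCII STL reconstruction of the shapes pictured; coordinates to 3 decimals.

solid 
facet normal 0.794 0.490 -0.359
outer loop
vertex -1.937 -3.027 -1.08
vertex -2.348 -2.888 -1.799
vertex -2.404 -2.335 -1.169
endloop
endfacet
facet normal -0.140 0.033 0.990
outer loop
vertex -1.937 -3.027 -1.08
vertex -2.404 -2.335 -1.169
vertex -3.492 -3.592 -1.281
endloop
endfacet
facet normal 0.795 0.489 -0.359
outer loop
vertex -2.404 -2.335 -1.169
vertex -2.348 -2.888 -1.799
vertex -2.815 -2.195 -1.888
endloop
endfacet
facet normal -0.679 0.544 0.494
outer loop
vertex -2.404 -2.335 -1.169
vertex -2.815 -2.195 -1.888
vertex -3.492 -3.592 -1.281
endloop
endfacet
facet normal 0.794 0.489 -0.360
outer loop
vertex -2.815 -2.195 -1.888
vertex -2.348 -2.888 -1.799
vertex -2.76 -2.748 -2.518
endloop
endfacet
facet normal -0.897 0.290 -0.333
outer loop
vertex -2.815 -2.195 -1.888
vertex -2.76 -2.748 -2.518
vertex -3.492 -3.592 -1.281
endloop
endfacet
facet normal 0.794 0.490 -0.360
outer loop
vertex -2.76 -2.748 -2.518
vertex -2.348 -2.888 -1.799
vertex -2.293 -3.44 -2.429
endloop
endfacet
facet normal -0.577 -0.475 -0.665
outer loop
vertex -2.76 -2.748 -2.518
vertex -2.293 -3.44 -2.429
vertex -3.492 -3.592 -1.281
endloop
endfacet
facet normal 0.794 0.490 -0.360
outer loop
vertex -2.293 -3.44 -2.429
vertex -2.348 -2.888 -1.799
vertex -1.881 -3.58 -1.71
endloop
endfacet
facet normal -0.038 -0.985 -0.170
outer loop
vertex -2.293 -3.44 -2.429
vertex -1.881 -3.58 -1.71
vertex -3.492 -3.592 -1.281
endloop
endfacet
facet normal 0.794 0.490 -0.359
outer loop
vertex -1.881 -3.58 -1.71
vertex -2.348 -2.888 -1.799
vertex -1.937 -3.027 -1.08
endloop
endfacet
facet normal 0.181 -0.731 0.658
outer loop
vertex -1.881 -3.58 -1.71
vertex -1.937 -3.027 -1.08
vertex -3.492 -3.592 -1.281
endloop
endfacet
facet normal -0.600 -0.209 -0.772
outer loop
vertex -0.683 -4.754 -2.869
vertex -1.286 -4.128 -2.57
vertex -0.62 -3.881 -3.154
endloop
endfacet
facet normal 0.797 -0.239 -0.555
outer loop
vertex -0.683 -4.754 -2.869
vertex -0.62 -3.881 -3.154
vertex 0.11 -4.479 -1.85
endloop
endfacet
facet normal 0.797 -0.239 -0.555
outer loop
vertex 0.11 -4.479 -1.85
vertex -0.62 -3.881 -3.154
vertex 0.173 -3.606 -2.135
endloop
endfacet
facet normal 0.600 0.209 0.772
outer loop
vertex 0.11 -4.479 -1.85
vertex 0.173 -3.606 -2.135
vertex -0.494 -3.852 -1.55
endloop
endfacet
facet normal -0.600 -0.208 -0.772
outer loop
vertex -0.62 -3.881 -3.154
vertex -1.286 -4.128 -2.57
vertex -1.223 -3.255 -2.854
endloop
endfacet
facet normal 0.458 0.702 -0.546
outer loop
vertex -0.62 -3.881 -3.154
vertex -1.223 -3.255 -2.854
vertex 0.173 -3.606 -2.135
endloop
endfacet
facet normal 0.457 0.703 -0.545
outer loop
vertex 0.173 -3.606 -2.135
vertex -1.223 -3.255 -2.854
vertex -0.431 -2.98 -1.835
endloop
endfacet
facet normal 0.600 0.209 0.772
outer loop
vertex 0.173 -3.606 -2.135
vertex -0.431 -2.98 -1.835
vertex -0.494 -3.852 -1.55
endloop
endfacet
facet normal -0.600 -0.208 -0.773
outer loop
vertex -1.223 -3.255 -2.854
vertex -1.286 -4.128 -2.57
vertex -1.89 -3.501 -2.27
endloop
endfacet
facet normal -0.339 0.941 0.009
outer loop
vertex -1.223 -3.255 -2.854
vertex -1.89 -3.501 -2.27
vertex -0.431 -2.98 -1.835
endloop
endfacet
facet normal -0.339 0.941 0.010
outer loop
vertex -0.431 -2.98 -1.835
vertex -1.89 -3.501 -2.27
vertex -1.097 -3.226 -1.251
endloop
endfacet
facet normal 0.600 0.209 0.772
outer loop
vertex -0.431 -2.98 -1.835
vertex -1.097 -3.226 -1.251
vertex -0.494 -3.852 -1.55
endloop
endfacet
facet normal -0.600 -0.209 -0.772
outer loop
vertex -1.89 -3.501 -2.27
vertex -1.286 -4.128 -2.57
vertex -1.953 -4.374 -1.985
endloop
endfacet
facet normal -0.797 0.239 0.555
outer loop
vertex -1.89 -3.501 -2.27
vertex -1.953 -4.374 -1.985
vertex -1.097 -3.226 -1.251
endloop
endfacet
facet normal -0.797 0.239 0.555
outer loop
vertex -1.097 -3.226 -1.251
vertex -1.953 -4.374 -1.985
vertex -1.16 -4.099 -0.966
endloop
endfacet
facet normal 0.600 0.209 0.772
outer loop
vertex -1.097 -3.226 -1.251
vertex -1.16 -4.099 -0.966
vertex -0.494 -3.852 -1.55
endloop
endfacet
facet normal -0.600 -0.209 -0.772
outer loop
vertex -1.953 -4.374 -1.985
vertex -1.286 -4.128 -2.57
vertex -1.349 -5.0 -2.285
endloop
endfacet
facet normal -0.457 -0.703 0.545
outer loop
vertex -1.953 -4.374 -1.985
vertex -1.349 -5.0 -2.285
vertex -1.16 -4.099 -0.966
endloop
endfacet
facet normal -0.458 -0.702 0.545
outer loop
vertex -1.16 -4.099 -0.966
vertex -1.349 -5.0 -2.285
vertex -0.557 -4.725 -1.266
endloop
endfacet
facet normal 0.600 0.208 0.772
outer loop
vertex -1.16 -4.099 -0.966
vertex -0.557 -4.725 -1.266
vertex -0.494 -3.852 -1.55
endloop
endfacet
facet normal -0.600 -0.209 -0.772
outer loop
vertex -1.349 -5.0 -2.285
vertex -1.286 -4.128 -2.57
vertex -0.683 -4.754 -2.869
endloop
endfacet
facet normal 0.339 -0.941 -0.010
outer loop
vertex -1.349 -5.0 -2.285
vertex -0.683 -4.754 -2.869
vertex -0.557 -4.725 -1.266
endloop
endfacet
facet normal 0.339 -0.941 -0.010
outer loop
vertex -0.557 -4.725 -1.266
vertex -0.683 -4.754 -2.869
vertex 0.11 -4.479 -1.85
endloop
endfacet
facet normal 0.600 0.208 0.773
outer loop
vertex -0.557 -4.725 -1.266
vertex 0.11 -4.479 -1.85
vertex -0.494 -3.852 -1.55
endloop
endfacet

endsolid


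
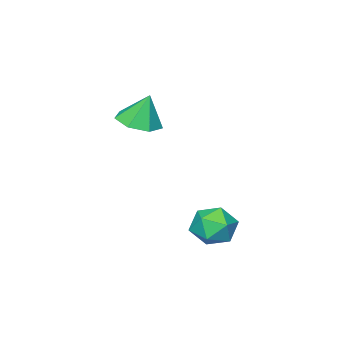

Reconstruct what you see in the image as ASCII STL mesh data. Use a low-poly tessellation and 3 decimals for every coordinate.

solid 
facet normal 0.256 0.427 0.867
outer loop
vertex 0.212 2.075 -2.659
vertex -0.266 1.288 -2.13
vertex 0.76 1.205 -2.392
endloop
endfacet
facet normal 0.736 0.574 0.360
outer loop
vertex 0.212 2.075 -2.659
vertex 0.76 1.205 -2.392
vertex 0.89 1.641 -3.352
endloop
endfacet
facet normal 0.397 0.901 -0.176
outer loop
vertex 0.212 2.075 -2.659
vertex 0.89 1.641 -3.352
vertex -0.056 1.993 -3.683
endloop
endfacet
facet normal -0.292 0.956 -0.000
outer loop
vertex 0.212 2.075 -2.659
vertex -0.056 1.993 -3.683
vertex -0.77 1.775 -2.928
endloop
endfacet
facet normal -0.379 0.664 0.645
outer loop
vertex 0.212 2.075 -2.659
vertex -0.77 1.775 -2.928
vertex -0.266 1.288 -2.13
endloop
endfacet
facet normal 0.992 -0.046 0.114
outer loop
vertex 0.89 1.641 -3.352
vertex 0.76 1.205 -2.392
vertex 0.83 0.585 -3.252
endloop
endfacet
facet normal 0.216 -0.283 0.935
outer loop
vertex 0.76 1.205 -2.392
vertex -0.266 1.288 -2.13
vertex 0.116 0.367 -2.497
endloop
endfacet
facet normal -0.812 0.101 0.574
outer loop
vertex -0.266 1.288 -2.13
vertex -0.77 1.775 -2.928
vertex -0.83 0.719 -2.828
endloop
endfacet
facet normal -0.671 0.574 -0.469
outer loop
vertex -0.77 1.775 -2.928
vertex -0.056 1.993 -3.683
vertex -0.7 1.155 -3.788
endloop
endfacet
facet normal 0.444 0.485 -0.754
outer loop
vertex -0.056 1.993 -3.683
vertex 0.89 1.641 -3.352
vertex 0.326 1.072 -4.05
endloop
endfacet
facet normal 0.292 -0.956 0.000
outer loop
vertex -0.152 0.285 -3.521
vertex 0.83 0.585 -3.252
vertex 0.116 0.367 -2.497
endloop
endfacet
facet normal -0.397 -0.901 0.176
outer loop
vertex -0.152 0.285 -3.521
vertex 0.116 0.367 -2.497
vertex -0.83 0.719 -2.828
endloop
endfacet
facet normal -0.736 -0.574 -0.360
outer loop
vertex -0.152 0.285 -3.521
vertex -0.83 0.719 -2.828
vertex -0.7 1.155 -3.788
endloop
endfacet
facet normal -0.256 -0.427 -0.867
outer loop
vertex -0.152 0.285 -3.521
vertex -0.7 1.155 -3.788
vertex 0.326 1.072 -4.05
endloop
endfacet
facet normal 0.379 -0.664 -0.645
outer loop
vertex -0.152 0.285 -3.521
vertex 0.326 1.072 -4.05
vertex 0.83 0.585 -3.252
endloop
endfacet
facet normal 0.671 -0.574 0.469
outer loop
vertex 0.116 0.367 -2.497
vertex 0.83 0.585 -3.252
vertex 0.76 1.205 -2.392
endloop
endfacet
facet normal -0.444 -0.485 0.754
outer loop
vertex -0.83 0.719 -2.828
vertex 0.116 0.367 -2.497
vertex -0.266 1.288 -2.13
endloop
endfacet
facet normal -0.992 0.046 -0.114
outer loop
vertex -0.7 1.155 -3.788
vertex -0.83 0.719 -2.828
vertex -0.77 1.775 -2.928
endloop
endfacet
facet normal -0.216 0.283 -0.935
outer loop
vertex 0.326 1.072 -4.05
vertex -0.7 1.155 -3.788
vertex -0.056 1.993 -3.683
endloop
endfacet
facet normal 0.812 -0.101 -0.574
outer loop
vertex 0.83 0.585 -3.252
vertex 0.326 1.072 -4.05
vertex 0.89 1.641 -3.352
endloop
endfacet
facet normal 0.158 -0.258 -0.953
outer loop
vertex 0.431 -3.253 1.115
vertex -0.546 -3.635 1.057
vertex -0.209 -2.662 0.849
endloop
endfacet
facet normal 0.515 0.747 0.421
outer loop
vertex 0.431 -3.253 1.115
vertex -0.209 -2.662 0.849
vertex -0.794 -3.225 2.563
endloop
endfacet
facet normal 0.158 -0.258 -0.953
outer loop
vertex -0.209 -2.662 0.849
vertex -0.546 -3.635 1.057
vertex -1.103 -2.803 0.739
endloop
endfacet
facet normal -0.181 0.951 0.251
outer loop
vertex -0.209 -2.662 0.849
vertex -1.103 -2.803 0.739
vertex -0.794 -3.225 2.563
endloop
endfacet
facet normal 0.157 -0.259 -0.953
outer loop
vertex -1.103 -2.803 0.739
vertex -0.546 -3.635 1.057
vertex -1.577 -3.57 0.869
endloop
endfacet
facet normal -0.801 0.539 0.260
outer loop
vertex -1.103 -2.803 0.739
vertex -1.577 -3.57 0.869
vertex -0.794 -3.225 2.563
endloop
endfacet
facet normal 0.157 -0.259 -0.953
outer loop
vertex -1.577 -3.57 0.869
vertex -0.546 -3.635 1.057
vertex -1.275 -4.386 1.141
endloop
endfacet
facet normal -0.879 -0.178 0.442
outer loop
vertex -1.577 -3.57 0.869
vertex -1.275 -4.386 1.141
vertex -0.794 -3.225 2.563
endloop
endfacet
facet normal 0.157 -0.259 -0.953
outer loop
vertex -1.275 -4.386 1.141
vertex -0.546 -3.635 1.057
vertex -0.424 -4.636 1.349
endloop
endfacet
facet normal -0.356 -0.661 0.660
outer loop
vertex -1.275 -4.386 1.141
vertex -0.424 -4.636 1.349
vertex -0.794 -3.225 2.563
endloop
endfacet
facet normal 0.158 -0.259 -0.953
outer loop
vertex -0.424 -4.636 1.349
vertex -0.546 -3.635 1.057
vertex 0.336 -4.132 1.338
endloop
endfacet
facet normal 0.373 -0.547 0.749
outer loop
vertex -0.424 -4.636 1.349
vertex 0.336 -4.132 1.338
vertex -0.794 -3.225 2.563
endloop
endfacet
facet normal 0.158 -0.259 -0.953
outer loop
vertex 0.336 -4.132 1.338
vertex -0.546 -3.635 1.057
vertex 0.431 -3.253 1.115
endloop
endfacet
facet normal 0.762 0.081 0.643
outer loop
vertex 0.336 -4.132 1.338
vertex 0.431 -3.253 1.115
vertex -0.794 -3.225 2.563
endloop
endfacet

endsolid


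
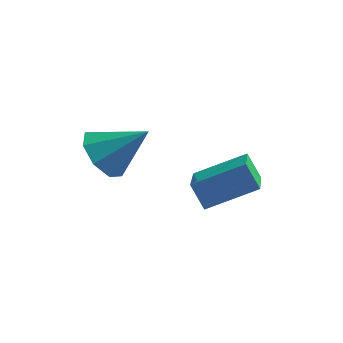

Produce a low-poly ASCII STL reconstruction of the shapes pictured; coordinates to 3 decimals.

solid 
facet normal -0.864 -0.303 -0.403
outer loop
vertex 2.37 -1.638 -2.719
vertex 2.183 0.132 -3.652
vertex 2.935 -2.053 -3.618
endloop
endfacet
facet normal 0.093 -0.881 0.465
outer loop
vertex 4.757 -1.412 -2.768
vertex 2.37 -1.638 -2.719
vertex 2.935 -2.053 -3.618
endloop
endfacet
facet normal -0.863 -0.303 -0.404
outer loop
vertex 2.935 -2.053 -3.618
vertex 2.183 0.132 -3.652
vertex 2.749 -0.282 -4.551
endloop
endfacet
facet normal 0.496 -0.363 -0.789
outer loop
vertex 2.749 -0.282 -4.551
vertex 4.757 -1.412 -2.768
vertex 2.935 -2.053 -3.618
endloop
endfacet
facet normal -0.496 0.363 0.789
outer loop
vertex 2.37 -1.638 -2.719
vertex 4.005 0.773 -2.802
vertex 2.183 0.132 -3.652
endloop
endfacet
facet normal 0.093 -0.881 0.464
outer loop
vertex 4.191 -0.998 -1.869
vertex 2.37 -1.638 -2.719
vertex 4.757 -1.412 -2.768
endloop
endfacet
facet normal -0.496 0.363 0.789
outer loop
vertex 4.191 -0.998 -1.869
vertex 4.005 0.773 -2.802
vertex 2.37 -1.638 -2.719
endloop
endfacet
facet normal -0.093 0.881 -0.464
outer loop
vertex 2.183 0.132 -3.652
vertex 4.005 0.773 -2.802
vertex 2.749 -0.282 -4.551
endloop
endfacet
facet normal 0.496 -0.363 -0.789
outer loop
vertex 4.57 0.358 -3.701
vertex 4.757 -1.412 -2.768
vertex 2.749 -0.282 -4.551
endloop
endfacet
facet normal -0.093 0.881 -0.465
outer loop
vertex 2.749 -0.282 -4.551
vertex 4.005 0.773 -2.802
vertex 4.57 0.358 -3.701
endloop
endfacet
facet normal 0.863 0.304 0.403
outer loop
vertex 4.57 0.358 -3.701
vertex 4.191 -0.998 -1.869
vertex 4.757 -1.412 -2.768
endloop
endfacet
facet normal 0.864 0.303 0.403
outer loop
vertex 4.005 0.773 -2.802
vertex 4.191 -0.998 -1.869
vertex 4.57 0.358 -3.701
endloop
endfacet
facet normal -0.769 -0.116 -0.629
outer loop
vertex 0.286 -2.795 -0.837
vertex -0.275 -3.292 -0.06
vertex -0.163 -2.268 -0.385
endloop
endfacet
facet normal 0.652 0.730 -0.204
outer loop
vertex 0.286 -2.795 -0.837
vertex -0.163 -2.268 -0.385
vertex 1.215 -3.068 1.16
endloop
endfacet
facet normal -0.768 -0.116 -0.630
outer loop
vertex -0.163 -2.268 -0.385
vertex -0.275 -3.292 -0.06
vertex -0.678 -2.342 0.257
endloop
endfacet
facet normal 0.222 0.932 0.285
outer loop
vertex -0.163 -2.268 -0.385
vertex -0.678 -2.342 0.257
vertex 1.215 -3.068 1.16
endloop
endfacet
facet normal -0.769 -0.116 -0.629
outer loop
vertex -0.678 -2.342 0.257
vertex -0.275 -3.292 -0.06
vertex -0.957 -2.972 0.714
endloop
endfacet
facet normal -0.132 0.620 0.774
outer loop
vertex -0.678 -2.342 0.257
vertex -0.957 -2.972 0.714
vertex 1.215 -3.068 1.16
endloop
endfacet
facet normal -0.768 -0.115 -0.629
outer loop
vertex -0.957 -2.972 0.714
vertex -0.275 -3.292 -0.06
vertex -0.837 -3.789 0.717
endloop
endfacet
facet normal -0.202 -0.026 0.979
outer loop
vertex -0.957 -2.972 0.714
vertex -0.837 -3.789 0.717
vertex 1.215 -3.068 1.16
endloop
endfacet
facet normal -0.769 -0.115 -0.629
outer loop
vertex -0.837 -3.789 0.717
vertex -0.275 -3.292 -0.06
vertex -0.388 -4.316 0.265
endloop
endfacet
facet normal 0.051 -0.625 0.779
outer loop
vertex -0.837 -3.789 0.717
vertex -0.388 -4.316 0.265
vertex 1.215 -3.068 1.16
endloop
endfacet
facet normal -0.769 -0.115 -0.629
outer loop
vertex -0.388 -4.316 0.265
vertex -0.275 -3.292 -0.06
vertex 0.127 -4.242 -0.378
endloop
endfacet
facet normal 0.482 -0.827 0.291
outer loop
vertex -0.388 -4.316 0.265
vertex 0.127 -4.242 -0.378
vertex 1.215 -3.068 1.16
endloop
endfacet
facet normal -0.769 -0.115 -0.629
outer loop
vertex 0.127 -4.242 -0.378
vertex -0.275 -3.292 -0.06
vertex 0.406 -3.612 -0.834
endloop
endfacet
facet normal 0.835 -0.513 -0.199
outer loop
vertex 0.127 -4.242 -0.378
vertex 0.406 -3.612 -0.834
vertex 1.215 -3.068 1.16
endloop
endfacet
facet normal -0.769 -0.115 -0.629
outer loop
vertex 0.406 -3.612 -0.834
vertex -0.275 -3.292 -0.06
vertex 0.286 -2.795 -0.837
endloop
endfacet
facet normal 0.906 0.132 -0.403
outer loop
vertex 0.406 -3.612 -0.834
vertex 0.286 -2.795 -0.837
vertex 1.215 -3.068 1.16
endloop
endfacet

endsolid


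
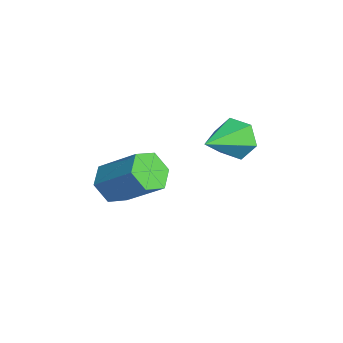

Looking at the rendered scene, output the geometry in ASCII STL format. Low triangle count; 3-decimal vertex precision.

solid 
facet normal -0.479 -0.603 -0.638
outer loop
vertex 3.448 -3.998 -3.256
vertex 2.635 -3.747 -2.883
vertex 2.985 -3.268 -3.599
endloop
endfacet
facet normal 0.723 0.141 -0.676
outer loop
vertex 3.448 -3.998 -3.256
vertex 2.985 -3.268 -3.599
vertex 4.459 -2.725 -1.911
endloop
endfacet
facet normal 0.723 0.141 -0.676
outer loop
vertex 4.459 -2.725 -1.911
vertex 2.985 -3.268 -3.599
vertex 3.996 -1.995 -2.254
endloop
endfacet
facet normal 0.480 0.603 0.637
outer loop
vertex 4.459 -2.725 -1.911
vertex 3.996 -1.995 -2.254
vertex 3.645 -2.473 -1.537
endloop
endfacet
facet normal -0.479 -0.603 -0.638
outer loop
vertex 2.985 -3.268 -3.599
vertex 2.635 -3.747 -2.883
vertex 2.172 -3.017 -3.226
endloop
endfacet
facet normal -0.070 0.750 -0.657
outer loop
vertex 2.985 -3.268 -3.599
vertex 2.172 -3.017 -3.226
vertex 3.996 -1.995 -2.254
endloop
endfacet
facet normal -0.069 0.750 -0.658
outer loop
vertex 3.996 -1.995 -2.254
vertex 2.172 -3.017 -3.226
vertex 3.182 -1.743 -1.881
endloop
endfacet
facet normal 0.479 0.604 0.637
outer loop
vertex 3.996 -1.995 -2.254
vertex 3.182 -1.743 -1.881
vertex 3.645 -2.473 -1.537
endloop
endfacet
facet normal -0.480 -0.603 -0.637
outer loop
vertex 2.172 -3.017 -3.226
vertex 2.635 -3.747 -2.883
vertex 1.821 -3.495 -2.509
endloop
endfacet
facet normal -0.793 0.609 0.018
outer loop
vertex 2.172 -3.017 -3.226
vertex 1.821 -3.495 -2.509
vertex 3.182 -1.743 -1.881
endloop
endfacet
facet normal -0.793 0.609 0.020
outer loop
vertex 3.182 -1.743 -1.881
vertex 1.821 -3.495 -2.509
vertex 2.832 -2.222 -1.164
endloop
endfacet
facet normal 0.479 0.604 0.637
outer loop
vertex 3.182 -1.743 -1.881
vertex 2.832 -2.222 -1.164
vertex 3.645 -2.473 -1.537
endloop
endfacet
facet normal -0.480 -0.603 -0.637
outer loop
vertex 1.821 -3.495 -2.509
vertex 2.635 -3.747 -2.883
vertex 2.284 -4.225 -2.166
endloop
endfacet
facet normal -0.723 -0.141 0.676
outer loop
vertex 1.821 -3.495 -2.509
vertex 2.284 -4.225 -2.166
vertex 2.832 -2.222 -1.164
endloop
endfacet
facet normal -0.723 -0.141 0.676
outer loop
vertex 2.832 -2.222 -1.164
vertex 2.284 -4.225 -2.166
vertex 3.295 -2.952 -0.821
endloop
endfacet
facet normal 0.479 0.603 0.638
outer loop
vertex 2.832 -2.222 -1.164
vertex 3.295 -2.952 -0.821
vertex 3.645 -2.473 -1.537
endloop
endfacet
facet normal -0.479 -0.604 -0.637
outer loop
vertex 2.284 -4.225 -2.166
vertex 2.635 -3.747 -2.883
vertex 3.098 -4.477 -2.539
endloop
endfacet
facet normal 0.069 -0.750 0.658
outer loop
vertex 2.284 -4.225 -2.166
vertex 3.098 -4.477 -2.539
vertex 3.295 -2.952 -0.821
endloop
endfacet
facet normal 0.070 -0.750 0.658
outer loop
vertex 3.295 -2.952 -0.821
vertex 3.098 -4.477 -2.539
vertex 4.108 -3.203 -1.194
endloop
endfacet
facet normal 0.479 0.603 0.638
outer loop
vertex 3.295 -2.952 -0.821
vertex 4.108 -3.203 -1.194
vertex 3.645 -2.473 -1.537
endloop
endfacet
facet normal -0.479 -0.604 -0.637
outer loop
vertex 3.098 -4.477 -2.539
vertex 2.635 -3.747 -2.883
vertex 3.448 -3.998 -3.256
endloop
endfacet
facet normal 0.793 -0.609 -0.019
outer loop
vertex 3.098 -4.477 -2.539
vertex 3.448 -3.998 -3.256
vertex 4.108 -3.203 -1.194
endloop
endfacet
facet normal 0.792 -0.610 -0.019
outer loop
vertex 4.108 -3.203 -1.194
vertex 3.448 -3.998 -3.256
vertex 4.459 -2.725 -1.911
endloop
endfacet
facet normal 0.480 0.603 0.637
outer loop
vertex 4.108 -3.203 -1.194
vertex 4.459 -2.725 -1.911
vertex 3.645 -2.473 -1.537
endloop
endfacet
facet normal -0.651 0.652 -0.388
outer loop
vertex 1.99 1.091 -2.485
vertex 1.403 0.958 -1.724
vertex 2.081 1.651 -1.698
endloop
endfacet
facet normal 0.942 0.212 -0.260
outer loop
vertex 1.99 1.091 -2.485
vertex 2.081 1.651 -1.698
vertex 2.757 -0.398 -0.916
endloop
endfacet
facet normal -0.651 0.651 -0.390
outer loop
vertex 2.081 1.651 -1.698
vertex 1.403 0.958 -1.724
vertex 1.493 1.518 -0.938
endloop
endfacet
facet normal 0.668 0.447 0.595
outer loop
vertex 2.081 1.651 -1.698
vertex 1.493 1.518 -0.938
vertex 2.757 -0.398 -0.916
endloop
endfacet
facet normal -0.651 0.651 -0.390
outer loop
vertex 1.493 1.518 -0.938
vertex 1.403 0.958 -1.724
vertex 0.815 0.825 -0.964
endloop
endfacet
facet normal -0.030 -0.008 1.000
outer loop
vertex 1.493 1.518 -0.938
vertex 0.815 0.825 -0.964
vertex 2.757 -0.398 -0.916
endloop
endfacet
facet normal -0.651 0.652 -0.389
outer loop
vertex 0.815 0.825 -0.964
vertex 1.403 0.958 -1.724
vertex 0.725 0.265 -1.751
endloop
endfacet
facet normal -0.455 -0.700 0.550
outer loop
vertex 0.815 0.825 -0.964
vertex 0.725 0.265 -1.751
vertex 2.757 -0.398 -0.916
endloop
endfacet
facet normal -0.651 0.652 -0.389
outer loop
vertex 0.725 0.265 -1.751
vertex 1.403 0.958 -1.724
vertex 1.312 0.398 -2.511
endloop
endfacet
facet normal -0.181 -0.936 -0.303
outer loop
vertex 0.725 0.265 -1.751
vertex 1.312 0.398 -2.511
vertex 2.757 -0.398 -0.916
endloop
endfacet
facet normal -0.651 0.652 -0.388
outer loop
vertex 1.312 0.398 -2.511
vertex 1.403 0.958 -1.724
vertex 1.99 1.091 -2.485
endloop
endfacet
facet normal 0.518 -0.480 -0.708
outer loop
vertex 1.312 0.398 -2.511
vertex 1.99 1.091 -2.485
vertex 2.757 -0.398 -0.916
endloop
endfacet

endsolid


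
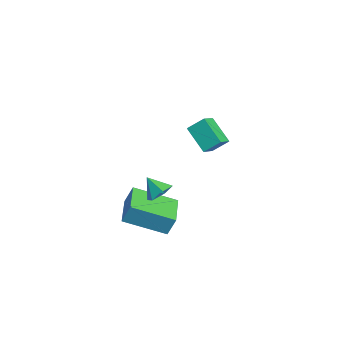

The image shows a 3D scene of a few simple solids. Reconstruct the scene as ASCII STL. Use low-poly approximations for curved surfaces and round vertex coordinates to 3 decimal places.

solid 
facet normal 0.680 0.277 -0.679
outer loop
vertex 3.908 -2.929 -1.227
vertex 3.563 -2.341 -1.333
vertex 4.056 -2.37 -0.851
endloop
endfacet
facet normal 0.257 -0.585 0.769
outer loop
vertex 3.908 -2.929 -1.227
vertex 4.056 -2.37 -0.851
vertex 2.877 -2.619 -0.647
endloop
endfacet
facet normal 0.680 0.275 -0.679
outer loop
vertex 4.056 -2.37 -0.851
vertex 3.563 -2.341 -1.333
vertex 3.712 -1.781 -0.957
endloop
endfacet
facet normal 0.116 0.241 0.964
outer loop
vertex 4.056 -2.37 -0.851
vertex 3.712 -1.781 -0.957
vertex 2.877 -2.619 -0.647
endloop
endfacet
facet normal 0.680 0.275 -0.679
outer loop
vertex 3.712 -1.781 -0.957
vertex 3.563 -2.341 -1.333
vertex 3.219 -1.752 -1.439
endloop
endfacet
facet normal -0.488 0.686 0.540
outer loop
vertex 3.712 -1.781 -0.957
vertex 3.219 -1.752 -1.439
vertex 2.877 -2.619 -0.647
endloop
endfacet
facet normal 0.681 0.275 -0.679
outer loop
vertex 3.219 -1.752 -1.439
vertex 3.563 -2.341 -1.333
vertex 3.07 -2.311 -1.815
endloop
endfacet
facet normal -0.949 0.305 -0.077
outer loop
vertex 3.219 -1.752 -1.439
vertex 3.07 -2.311 -1.815
vertex 2.877 -2.619 -0.647
endloop
endfacet
facet normal 0.680 0.276 -0.679
outer loop
vertex 3.07 -2.311 -1.815
vertex 3.563 -2.341 -1.333
vertex 3.415 -2.9 -1.709
endloop
endfacet
facet normal -0.808 -0.522 -0.271
outer loop
vertex 3.07 -2.311 -1.815
vertex 3.415 -2.9 -1.709
vertex 2.877 -2.619 -0.647
endloop
endfacet
facet normal 0.680 0.277 -0.679
outer loop
vertex 3.415 -2.9 -1.709
vertex 3.563 -2.341 -1.333
vertex 3.908 -2.929 -1.227
endloop
endfacet
facet normal -0.205 -0.967 0.152
outer loop
vertex 3.415 -2.9 -1.709
vertex 3.908 -2.929 -1.227
vertex 2.877 -2.619 -0.647
endloop
endfacet
facet normal -0.551 -0.755 0.355
outer loop
vertex 3.201 -3.66 -2.053
vertex 1.943 -2.827 -2.236
vertex 3.09 -4.046 -3.045
endloop
endfacet
facet normal 0.828 -0.548 0.120
outer loop
vertex 4.297 -2.393 -3.824
vertex 3.201 -3.66 -2.053
vertex 3.09 -4.046 -3.045
endloop
endfacet
facet normal -0.551 -0.755 0.356
outer loop
vertex 3.09 -4.046 -3.045
vertex 1.943 -2.827 -2.236
vertex 1.831 -3.213 -3.227
endloop
endfacet
facet normal -0.105 -0.360 -0.927
outer loop
vertex 1.831 -3.213 -3.227
vertex 4.297 -2.393 -3.824
vertex 3.09 -4.046 -3.045
endloop
endfacet
facet normal 0.104 0.361 0.927
outer loop
vertex 3.201 -3.66 -2.053
vertex 3.15 -1.174 -3.015
vertex 1.943 -2.827 -2.236
endloop
endfacet
facet normal 0.828 -0.548 0.120
outer loop
vertex 4.409 -2.007 -2.833
vertex 3.201 -3.66 -2.053
vertex 4.297 -2.393 -3.824
endloop
endfacet
facet normal 0.105 0.361 0.927
outer loop
vertex 4.409 -2.007 -2.833
vertex 3.15 -1.174 -3.015
vertex 3.201 -3.66 -2.053
endloop
endfacet
facet normal -0.828 0.548 -0.120
outer loop
vertex 1.943 -2.827 -2.236
vertex 3.15 -1.174 -3.015
vertex 1.831 -3.213 -3.227
endloop
endfacet
facet normal -0.104 -0.361 -0.927
outer loop
vertex 3.039 -1.56 -4.007
vertex 4.297 -2.393 -3.824
vertex 1.831 -3.213 -3.227
endloop
endfacet
facet normal -0.828 0.548 -0.121
outer loop
vertex 1.831 -3.213 -3.227
vertex 3.15 -1.174 -3.015
vertex 3.039 -1.56 -4.007
endloop
endfacet
facet normal 0.551 0.754 -0.356
outer loop
vertex 3.039 -1.56 -4.007
vertex 4.409 -2.007 -2.833
vertex 4.297 -2.393 -3.824
endloop
endfacet
facet normal 0.551 0.755 -0.355
outer loop
vertex 3.15 -1.174 -3.015
vertex 4.409 -2.007 -2.833
vertex 3.039 -1.56 -4.007
endloop
endfacet
facet normal -0.425 0.602 -0.677
outer loop
vertex -1.919 2.754 -4.195
vertex -1.689 3.556 -3.626
vertex -0.578 2.884 -4.921
endloop
endfacet
facet normal -0.228 -0.794 -0.563
outer loop
vertex 0.029 2.024 -3.954
vertex -1.919 2.754 -4.195
vertex -0.578 2.884 -4.921
endloop
endfacet
facet normal -0.425 0.602 -0.677
outer loop
vertex -0.578 2.884 -4.921
vertex -1.689 3.556 -3.626
vertex -0.348 3.686 -4.352
endloop
endfacet
facet normal 0.876 0.085 -0.474
outer loop
vertex -0.348 3.686 -4.352
vertex 0.029 2.024 -3.954
vertex -0.578 2.884 -4.921
endloop
endfacet
facet normal -0.876 -0.085 0.474
outer loop
vertex -1.919 2.754 -4.195
vertex -1.082 2.696 -2.659
vertex -1.689 3.556 -3.626
endloop
endfacet
facet normal -0.228 -0.794 -0.563
outer loop
vertex -1.312 1.894 -3.228
vertex -1.919 2.754 -4.195
vertex 0.029 2.024 -3.954
endloop
endfacet
facet normal -0.876 -0.085 0.474
outer loop
vertex -1.312 1.894 -3.228
vertex -1.082 2.696 -2.659
vertex -1.919 2.754 -4.195
endloop
endfacet
facet normal 0.228 0.794 0.563
outer loop
vertex -1.689 3.556 -3.626
vertex -1.082 2.696 -2.659
vertex -0.348 3.686 -4.352
endloop
endfacet
facet normal 0.876 0.085 -0.474
outer loop
vertex 0.259 2.826 -3.385
vertex 0.029 2.024 -3.954
vertex -0.348 3.686 -4.352
endloop
endfacet
facet normal 0.228 0.794 0.563
outer loop
vertex -0.348 3.686 -4.352
vertex -1.082 2.696 -2.659
vertex 0.259 2.826 -3.385
endloop
endfacet
facet normal 0.425 -0.602 0.677
outer loop
vertex 0.259 2.826 -3.385
vertex -1.312 1.894 -3.228
vertex 0.029 2.024 -3.954
endloop
endfacet
facet normal 0.425 -0.602 0.677
outer loop
vertex -1.082 2.696 -2.659
vertex -1.312 1.894 -3.228
vertex 0.259 2.826 -3.385
endloop
endfacet

endsolid


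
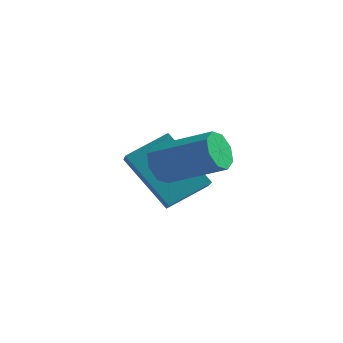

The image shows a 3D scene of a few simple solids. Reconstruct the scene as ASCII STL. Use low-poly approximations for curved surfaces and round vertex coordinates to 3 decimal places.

solid 
facet normal -0.445 0.694 -0.565
outer loop
vertex -3.415 1.716 0.903
vertex -1.963 1.464 -0.55
vertex -4.2 0.716 0.293
endloop
endfacet
facet normal -0.701 0.122 0.702
outer loop
vertex -3.777 0.056 0.83
vertex -3.415 1.716 0.903
vertex -4.2 0.716 0.293
endloop
endfacet
facet normal -0.445 0.694 -0.566
outer loop
vertex -4.2 0.716 0.293
vertex -1.963 1.464 -0.55
vertex -2.747 0.464 -1.16
endloop
endfacet
facet normal -0.556 -0.709 -0.433
outer loop
vertex -2.747 0.464 -1.16
vertex -3.777 0.056 0.83
vertex -4.2 0.716 0.293
endloop
endfacet
facet normal 0.556 0.709 0.433
outer loop
vertex -3.415 1.716 0.903
vertex -1.54 0.804 -0.013
vertex -1.963 1.464 -0.55
endloop
endfacet
facet normal -0.702 0.122 0.702
outer loop
vertex -2.993 1.056 1.44
vertex -3.415 1.716 0.903
vertex -3.777 0.056 0.83
endloop
endfacet
facet normal 0.557 0.709 0.434
outer loop
vertex -2.993 1.056 1.44
vertex -1.54 0.804 -0.013
vertex -3.415 1.716 0.903
endloop
endfacet
facet normal 0.702 -0.122 -0.702
outer loop
vertex -1.963 1.464 -0.55
vertex -1.54 0.804 -0.013
vertex -2.747 0.464 -1.16
endloop
endfacet
facet normal -0.557 -0.709 -0.433
outer loop
vertex -2.325 -0.196 -0.623
vertex -3.777 0.056 0.83
vertex -2.747 0.464 -1.16
endloop
endfacet
facet normal 0.702 -0.123 -0.702
outer loop
vertex -2.747 0.464 -1.16
vertex -1.54 0.804 -0.013
vertex -2.325 -0.196 -0.623
endloop
endfacet
facet normal 0.445 -0.694 0.565
outer loop
vertex -2.325 -0.196 -0.623
vertex -2.993 1.056 1.44
vertex -3.777 0.056 0.83
endloop
endfacet
facet normal 0.445 -0.694 0.566
outer loop
vertex -1.54 0.804 -0.013
vertex -2.993 1.056 1.44
vertex -2.325 -0.196 -0.623
endloop
endfacet
facet normal -0.893 -0.100 -0.440
outer loop
vertex -1.376 -2.101 1.367
vertex -1.66 -1.958 1.911
vertex -1.453 -1.627 1.416
endloop
endfacet
facet normal 0.422 0.161 -0.892
outer loop
vertex -1.376 -2.101 1.367
vertex -1.453 -1.627 1.416
vertex 0.204 -1.925 2.145
endloop
endfacet
facet normal 0.422 0.161 -0.892
outer loop
vertex 0.204 -1.925 2.145
vertex -1.453 -1.627 1.416
vertex 0.127 -1.451 2.194
endloop
endfacet
facet normal 0.893 0.100 0.440
outer loop
vertex 0.204 -1.925 2.145
vertex 0.127 -1.451 2.194
vertex -0.08 -1.782 2.689
endloop
endfacet
facet normal -0.893 -0.099 -0.440
outer loop
vertex -1.453 -1.627 1.416
vertex -1.66 -1.958 1.911
vertex -1.651 -1.348 1.755
endloop
endfacet
facet normal 0.185 0.809 -0.558
outer loop
vertex -1.453 -1.627 1.416
vertex -1.651 -1.348 1.755
vertex 0.127 -1.451 2.194
endloop
endfacet
facet normal 0.184 0.810 -0.557
outer loop
vertex 0.127 -1.451 2.194
vertex -1.651 -1.348 1.755
vertex -0.071 -1.172 2.534
endloop
endfacet
facet normal 0.893 0.098 0.439
outer loop
vertex 0.127 -1.451 2.194
vertex -0.071 -1.172 2.534
vertex -0.08 -1.782 2.689
endloop
endfacet
facet normal -0.892 -0.100 -0.441
outer loop
vertex -1.651 -1.348 1.755
vertex -1.66 -1.958 1.911
vertex -1.855 -1.425 2.185
endloop
endfacet
facet normal -0.159 0.982 0.100
outer loop
vertex -1.651 -1.348 1.755
vertex -1.855 -1.425 2.185
vertex -0.071 -1.172 2.534
endloop
endfacet
facet normal -0.159 0.982 0.100
outer loop
vertex -0.071 -1.172 2.534
vertex -1.855 -1.425 2.185
vertex -0.275 -1.249 2.964
endloop
endfacet
facet normal 0.892 0.099 0.441
outer loop
vertex -0.071 -1.172 2.534
vertex -0.275 -1.249 2.964
vertex -0.08 -1.782 2.689
endloop
endfacet
facet normal -0.893 -0.101 -0.440
outer loop
vertex -1.855 -1.425 2.185
vertex -1.66 -1.958 1.911
vertex -1.944 -1.815 2.455
endloop
endfacet
facet normal -0.411 0.580 0.703
outer loop
vertex -1.855 -1.425 2.185
vertex -1.944 -1.815 2.455
vertex -0.275 -1.249 2.964
endloop
endfacet
facet normal -0.411 0.579 0.704
outer loop
vertex -0.275 -1.249 2.964
vertex -1.944 -1.815 2.455
vertex -0.364 -1.639 3.233
endloop
endfacet
facet normal 0.893 0.100 0.440
outer loop
vertex -0.275 -1.249 2.964
vertex -0.364 -1.639 3.233
vertex -0.08 -1.782 2.689
endloop
endfacet
facet normal -0.893 -0.100 -0.440
outer loop
vertex -1.944 -1.815 2.455
vertex -1.66 -1.958 1.911
vertex -1.867 -2.289 2.406
endloop
endfacet
facet normal -0.422 -0.161 0.892
outer loop
vertex -1.944 -1.815 2.455
vertex -1.867 -2.289 2.406
vertex -0.364 -1.639 3.233
endloop
endfacet
facet normal -0.422 -0.161 0.892
outer loop
vertex -0.364 -1.639 3.233
vertex -1.867 -2.289 2.406
vertex -0.287 -2.113 3.184
endloop
endfacet
facet normal 0.893 0.100 0.440
outer loop
vertex -0.364 -1.639 3.233
vertex -0.287 -2.113 3.184
vertex -0.08 -1.782 2.689
endloop
endfacet
facet normal -0.893 -0.098 -0.439
outer loop
vertex -1.867 -2.289 2.406
vertex -1.66 -1.958 1.911
vertex -1.669 -2.568 2.066
endloop
endfacet
facet normal -0.184 -0.810 0.557
outer loop
vertex -1.867 -2.289 2.406
vertex -1.669 -2.568 2.066
vertex -0.287 -2.113 3.184
endloop
endfacet
facet normal -0.185 -0.809 0.558
outer loop
vertex -0.287 -2.113 3.184
vertex -1.669 -2.568 2.066
vertex -0.089 -2.392 2.845
endloop
endfacet
facet normal 0.893 0.099 0.440
outer loop
vertex -0.287 -2.113 3.184
vertex -0.089 -2.392 2.845
vertex -0.08 -1.782 2.689
endloop
endfacet
facet normal -0.892 -0.099 -0.441
outer loop
vertex -1.669 -2.568 2.066
vertex -1.66 -1.958 1.911
vertex -1.465 -2.491 1.636
endloop
endfacet
facet normal 0.159 -0.982 -0.100
outer loop
vertex -1.669 -2.568 2.066
vertex -1.465 -2.491 1.636
vertex -0.089 -2.392 2.845
endloop
endfacet
facet normal 0.159 -0.982 -0.100
outer loop
vertex -0.089 -2.392 2.845
vertex -1.465 -2.491 1.636
vertex 0.115 -2.315 2.415
endloop
endfacet
facet normal 0.892 0.100 0.441
outer loop
vertex -0.089 -2.392 2.845
vertex 0.115 -2.315 2.415
vertex -0.08 -1.782 2.689
endloop
endfacet
facet normal -0.893 -0.100 -0.440
outer loop
vertex -1.465 -2.491 1.636
vertex -1.66 -1.958 1.911
vertex -1.376 -2.101 1.367
endloop
endfacet
facet normal 0.411 -0.579 -0.704
outer loop
vertex -1.465 -2.491 1.636
vertex -1.376 -2.101 1.367
vertex 0.115 -2.315 2.415
endloop
endfacet
facet normal 0.411 -0.580 -0.703
outer loop
vertex 0.115 -2.315 2.415
vertex -1.376 -2.101 1.367
vertex 0.204 -1.925 2.145
endloop
endfacet
facet normal 0.893 0.101 0.440
outer loop
vertex 0.115 -2.315 2.415
vertex 0.204 -1.925 2.145
vertex -0.08 -1.782 2.689
endloop
endfacet

endsolid
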